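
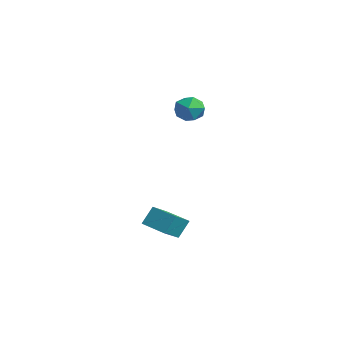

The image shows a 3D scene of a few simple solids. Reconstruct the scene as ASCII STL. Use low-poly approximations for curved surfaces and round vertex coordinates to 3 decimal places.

solid 
facet normal -0.348 0.908 -0.233
outer loop
vertex -0.228 2.946 3.254
vertex -1.267 2.621 3.538
vertex -0.59 3.079 4.311
endloop
endfacet
facet normal 0.328 0.945 -0.006
outer loop
vertex -0.228 2.946 3.254
vertex -0.59 3.079 4.311
vertex 0.456 2.714 4.117
endloop
endfacet
facet normal 0.727 0.533 -0.433
outer loop
vertex -0.228 2.946 3.254
vertex 0.456 2.714 4.117
vertex 0.426 2.03 3.224
endloop
endfacet
facet normal 0.297 0.243 -0.923
outer loop
vertex -0.228 2.946 3.254
vertex 0.426 2.03 3.224
vertex -0.639 1.973 2.866
endloop
endfacet
facet normal -0.367 0.474 -0.800
outer loop
vertex -0.228 2.946 3.254
vertex -0.639 1.973 2.866
vertex -1.267 2.621 3.538
endloop
endfacet
facet normal 0.355 0.671 0.651
outer loop
vertex 0.456 2.714 4.117
vertex -0.59 3.079 4.311
vertex -0.161 2.247 4.934
endloop
endfacet
facet normal -0.738 0.612 0.283
outer loop
vertex -0.59 3.079 4.311
vertex -1.267 2.621 3.538
vertex -1.226 2.19 4.576
endloop
endfacet
facet normal -0.769 -0.090 -0.632
outer loop
vertex -1.267 2.621 3.538
vertex -0.639 1.973 2.866
vertex -1.256 1.506 3.683
endloop
endfacet
facet normal 0.304 -0.465 -0.831
outer loop
vertex -0.639 1.973 2.866
vertex 0.426 2.03 3.224
vertex -0.21 1.141 3.489
endloop
endfacet
facet normal 0.999 0.005 -0.037
outer loop
vertex 0.426 2.03 3.224
vertex 0.456 2.714 4.117
vertex 0.467 1.599 4.262
endloop
endfacet
facet normal -0.297 -0.243 0.923
outer loop
vertex -0.572 1.274 4.546
vertex -0.161 2.247 4.934
vertex -1.226 2.19 4.576
endloop
endfacet
facet normal -0.727 -0.533 0.433
outer loop
vertex -0.572 1.274 4.546
vertex -1.226 2.19 4.576
vertex -1.256 1.506 3.683
endloop
endfacet
facet normal -0.328 -0.945 0.006
outer loop
vertex -0.572 1.274 4.546
vertex -1.256 1.506 3.683
vertex -0.21 1.141 3.489
endloop
endfacet
facet normal 0.348 -0.908 0.233
outer loop
vertex -0.572 1.274 4.546
vertex -0.21 1.141 3.489
vertex 0.467 1.599 4.262
endloop
endfacet
facet normal 0.367 -0.474 0.800
outer loop
vertex -0.572 1.274 4.546
vertex 0.467 1.599 4.262
vertex -0.161 2.247 4.934
endloop
endfacet
facet normal -0.304 0.465 0.831
outer loop
vertex -1.226 2.19 4.576
vertex -0.161 2.247 4.934
vertex -0.59 3.079 4.311
endloop
endfacet
facet normal -0.999 -0.005 0.037
outer loop
vertex -1.256 1.506 3.683
vertex -1.226 2.19 4.576
vertex -1.267 2.621 3.538
endloop
endfacet
facet normal -0.355 -0.671 -0.651
outer loop
vertex -0.21 1.141 3.489
vertex -1.256 1.506 3.683
vertex -0.639 1.973 2.866
endloop
endfacet
facet normal 0.738 -0.612 -0.283
outer loop
vertex 0.467 1.599 4.262
vertex -0.21 1.141 3.489
vertex 0.426 2.03 3.224
endloop
endfacet
facet normal 0.769 0.090 0.632
outer loop
vertex -0.161 2.247 4.934
vertex 0.467 1.599 4.262
vertex 0.456 2.714 4.117
endloop
endfacet
facet normal -0.903 -0.389 0.181
outer loop
vertex 2.478 -2.466 -3.952
vertex 2.39 -1.701 -2.747
vertex 1.765 -1.206 -4.804
endloop
endfacet
facet normal 0.061 -0.535 -0.843
outer loop
vertex 3.41 -0.499 -5.133
vertex 2.478 -2.466 -3.952
vertex 1.765 -1.206 -4.804
endloop
endfacet
facet normal -0.904 -0.388 0.181
outer loop
vertex 1.765 -1.206 -4.804
vertex 2.39 -1.701 -2.747
vertex 1.678 -0.441 -3.599
endloop
endfacet
facet normal -0.424 0.750 -0.507
outer loop
vertex 1.678 -0.441 -3.599
vertex 3.41 -0.499 -5.133
vertex 1.765 -1.206 -4.804
endloop
endfacet
facet normal 0.424 -0.750 0.507
outer loop
vertex 2.478 -2.466 -3.952
vertex 4.035 -0.994 -3.076
vertex 2.39 -1.701 -2.747
endloop
endfacet
facet normal 0.061 -0.535 -0.843
outer loop
vertex 4.122 -1.759 -4.281
vertex 2.478 -2.466 -3.952
vertex 3.41 -0.499 -5.133
endloop
endfacet
facet normal 0.424 -0.750 0.507
outer loop
vertex 4.122 -1.759 -4.281
vertex 4.035 -0.994 -3.076
vertex 2.478 -2.466 -3.952
endloop
endfacet
facet normal -0.061 0.535 0.843
outer loop
vertex 2.39 -1.701 -2.747
vertex 4.035 -0.994 -3.076
vertex 1.678 -0.441 -3.599
endloop
endfacet
facet normal -0.424 0.750 -0.507
outer loop
vertex 3.322 0.266 -3.928
vertex 3.41 -0.499 -5.133
vertex 1.678 -0.441 -3.599
endloop
endfacet
facet normal -0.061 0.535 0.843
outer loop
vertex 1.678 -0.441 -3.599
vertex 4.035 -0.994 -3.076
vertex 3.322 0.266 -3.928
endloop
endfacet
facet normal 0.904 0.388 -0.181
outer loop
vertex 3.322 0.266 -3.928
vertex 4.122 -1.759 -4.281
vertex 3.41 -0.499 -5.133
endloop
endfacet
facet normal 0.903 0.389 -0.181
outer loop
vertex 4.035 -0.994 -3.076
vertex 4.122 -1.759 -4.281
vertex 3.322 0.266 -3.928
endloop
endfacet

endsolid


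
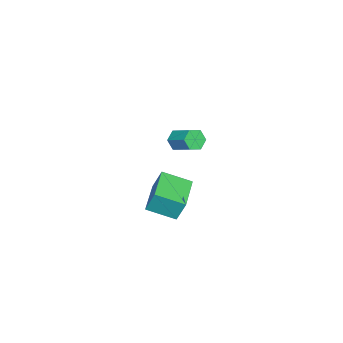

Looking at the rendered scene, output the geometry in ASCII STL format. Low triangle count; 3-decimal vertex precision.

solid 
facet normal -0.405 -0.773 -0.487
outer loop
vertex -1.632 -0.586 3.263
vertex -2.043 -0.254 3.078
vertex -1.573 -0.312 2.779
endloop
endfacet
facet normal 0.908 -0.402 -0.117
outer loop
vertex -1.632 -0.586 3.263
vertex -1.573 -0.312 2.779
vertex -1.146 0.342 3.848
endloop
endfacet
facet normal 0.908 -0.402 -0.117
outer loop
vertex -1.146 0.342 3.848
vertex -1.573 -0.312 2.779
vertex -1.087 0.616 3.363
endloop
endfacet
facet normal 0.405 0.774 0.487
outer loop
vertex -1.146 0.342 3.848
vertex -1.087 0.616 3.363
vertex -1.557 0.674 3.662
endloop
endfacet
facet normal -0.405 -0.774 -0.487
outer loop
vertex -1.573 -0.312 2.779
vertex -2.043 -0.254 3.078
vertex -1.984 0.02 2.593
endloop
endfacet
facet normal 0.546 0.223 -0.808
outer loop
vertex -1.573 -0.312 2.779
vertex -1.984 0.02 2.593
vertex -1.087 0.616 3.363
endloop
endfacet
facet normal 0.545 0.224 -0.808
outer loop
vertex -1.087 0.616 3.363
vertex -1.984 0.02 2.593
vertex -1.498 0.948 3.178
endloop
endfacet
facet normal 0.405 0.773 0.487
outer loop
vertex -1.087 0.616 3.363
vertex -1.498 0.948 3.178
vertex -1.557 0.674 3.662
endloop
endfacet
facet normal -0.405 -0.774 -0.487
outer loop
vertex -1.984 0.02 2.593
vertex -2.043 -0.254 3.078
vertex -2.454 0.078 2.892
endloop
endfacet
facet normal -0.362 0.625 -0.691
outer loop
vertex -1.984 0.02 2.593
vertex -2.454 0.078 2.892
vertex -1.498 0.948 3.178
endloop
endfacet
facet normal -0.362 0.625 -0.691
outer loop
vertex -1.498 0.948 3.178
vertex -2.454 0.078 2.892
vertex -1.968 1.006 3.477
endloop
endfacet
facet normal 0.405 0.773 0.487
outer loop
vertex -1.498 0.948 3.178
vertex -1.968 1.006 3.477
vertex -1.557 0.674 3.662
endloop
endfacet
facet normal -0.405 -0.774 -0.487
outer loop
vertex -2.454 0.078 2.892
vertex -2.043 -0.254 3.078
vertex -2.513 -0.196 3.377
endloop
endfacet
facet normal -0.908 0.402 0.117
outer loop
vertex -2.454 0.078 2.892
vertex -2.513 -0.196 3.377
vertex -1.968 1.006 3.477
endloop
endfacet
facet normal -0.908 0.402 0.117
outer loop
vertex -1.968 1.006 3.477
vertex -2.513 -0.196 3.377
vertex -2.027 0.732 3.961
endloop
endfacet
facet normal 0.405 0.773 0.487
outer loop
vertex -1.968 1.006 3.477
vertex -2.027 0.732 3.961
vertex -1.557 0.674 3.662
endloop
endfacet
facet normal -0.405 -0.773 -0.487
outer loop
vertex -2.513 -0.196 3.377
vertex -2.043 -0.254 3.078
vertex -2.102 -0.528 3.562
endloop
endfacet
facet normal -0.544 -0.224 0.808
outer loop
vertex -2.513 -0.196 3.377
vertex -2.102 -0.528 3.562
vertex -2.027 0.732 3.961
endloop
endfacet
facet normal -0.546 -0.223 0.808
outer loop
vertex -2.027 0.732 3.961
vertex -2.102 -0.528 3.562
vertex -1.616 0.4 4.147
endloop
endfacet
facet normal 0.405 0.774 0.487
outer loop
vertex -2.027 0.732 3.961
vertex -1.616 0.4 4.147
vertex -1.557 0.674 3.662
endloop
endfacet
facet normal -0.405 -0.773 -0.487
outer loop
vertex -2.102 -0.528 3.562
vertex -2.043 -0.254 3.078
vertex -1.632 -0.586 3.263
endloop
endfacet
facet normal 0.362 -0.625 0.691
outer loop
vertex -2.102 -0.528 3.562
vertex -1.632 -0.586 3.263
vertex -1.616 0.4 4.147
endloop
endfacet
facet normal 0.362 -0.625 0.691
outer loop
vertex -1.616 0.4 4.147
vertex -1.632 -0.586 3.263
vertex -1.146 0.342 3.848
endloop
endfacet
facet normal 0.405 0.774 0.487
outer loop
vertex -1.616 0.4 4.147
vertex -1.146 0.342 3.848
vertex -1.557 0.674 3.662
endloop
endfacet
facet normal -0.976 -0.202 0.085
outer loop
vertex -4.664 -2.032 -1.222
vertex -4.986 -0.7 -1.756
vertex -4.669 -2.475 -2.326
endloop
endfacet
facet normal 0.219 -0.906 0.363
outer loop
vertex -2.854 -2.1 -2.484
vertex -4.664 -2.032 -1.222
vertex -4.669 -2.475 -2.326
endloop
endfacet
facet normal -0.976 -0.201 0.085
outer loop
vertex -4.669 -2.475 -2.326
vertex -4.986 -0.7 -1.756
vertex -4.99 -1.144 -2.86
endloop
endfacet
facet normal -0.004 -0.373 -0.928
outer loop
vertex -4.99 -1.144 -2.86
vertex -2.854 -2.1 -2.484
vertex -4.669 -2.475 -2.326
endloop
endfacet
facet normal 0.004 0.373 0.928
outer loop
vertex -4.664 -2.032 -1.222
vertex -3.171 -0.325 -1.914
vertex -4.986 -0.7 -1.756
endloop
endfacet
facet normal 0.219 -0.905 0.363
outer loop
vertex -2.85 -1.656 -1.38
vertex -4.664 -2.032 -1.222
vertex -2.854 -2.1 -2.484
endloop
endfacet
facet normal 0.003 0.373 0.928
outer loop
vertex -2.85 -1.656 -1.38
vertex -3.171 -0.325 -1.914
vertex -4.664 -2.032 -1.222
endloop
endfacet
facet normal -0.219 0.906 -0.363
outer loop
vertex -4.986 -0.7 -1.756
vertex -3.171 -0.325 -1.914
vertex -4.99 -1.144 -2.86
endloop
endfacet
facet normal -0.004 -0.373 -0.928
outer loop
vertex -3.176 -0.768 -3.018
vertex -2.854 -2.1 -2.484
vertex -4.99 -1.144 -2.86
endloop
endfacet
facet normal -0.219 0.906 -0.362
outer loop
vertex -4.99 -1.144 -2.86
vertex -3.171 -0.325 -1.914
vertex -3.176 -0.768 -3.018
endloop
endfacet
facet normal 0.976 0.202 -0.085
outer loop
vertex -3.176 -0.768 -3.018
vertex -2.85 -1.656 -1.38
vertex -2.854 -2.1 -2.484
endloop
endfacet
facet normal 0.976 0.201 -0.085
outer loop
vertex -3.171 -0.325 -1.914
vertex -2.85 -1.656 -1.38
vertex -3.176 -0.768 -3.018
endloop
endfacet

endsolid


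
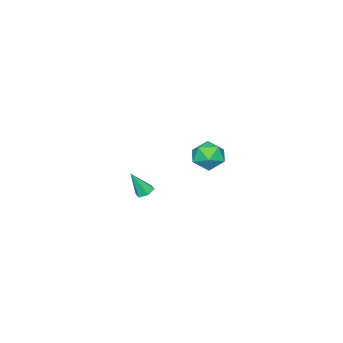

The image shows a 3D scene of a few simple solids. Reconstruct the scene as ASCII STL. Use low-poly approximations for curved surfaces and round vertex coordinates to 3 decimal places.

solid 
facet normal -0.489 0.796 0.358
outer loop
vertex -3.724 -2.907 0.816
vertex -4.49 -3.511 1.113
vertex -3.715 -3.321 1.748
endloop
endfacet
facet normal 0.218 0.893 0.394
outer loop
vertex -3.724 -2.907 0.816
vertex -3.715 -3.321 1.748
vertex -2.857 -3.287 1.197
endloop
endfacet
facet normal 0.483 0.834 -0.266
outer loop
vertex -3.724 -2.907 0.816
vertex -2.857 -3.287 1.197
vertex -3.103 -3.456 0.222
endloop
endfacet
facet normal -0.060 0.701 -0.711
outer loop
vertex -3.724 -2.907 0.816
vertex -3.103 -3.456 0.222
vertex -4.112 -3.595 0.17
endloop
endfacet
facet normal -0.660 0.677 -0.325
outer loop
vertex -3.724 -2.907 0.816
vertex -4.112 -3.595 0.17
vertex -4.49 -3.511 1.113
endloop
endfacet
facet normal 0.492 0.366 0.789
outer loop
vertex -2.857 -3.287 1.197
vertex -3.715 -3.321 1.748
vertex -3.088 -4.125 1.73
endloop
endfacet
facet normal -0.650 0.209 0.731
outer loop
vertex -3.715 -3.321 1.748
vertex -4.49 -3.511 1.113
vertex -4.097 -4.264 1.678
endloop
endfacet
facet normal -0.927 0.018 -0.373
outer loop
vertex -4.49 -3.511 1.113
vertex -4.112 -3.595 0.17
vertex -4.343 -4.433 0.703
endloop
endfacet
facet normal 0.044 0.056 -0.997
outer loop
vertex -4.112 -3.595 0.17
vertex -3.103 -3.456 0.222
vertex -3.485 -4.399 0.152
endloop
endfacet
facet normal 0.921 0.271 -0.279
outer loop
vertex -3.103 -3.456 0.222
vertex -2.857 -3.287 1.197
vertex -2.71 -4.209 0.787
endloop
endfacet
facet normal 0.060 -0.701 0.711
outer loop
vertex -3.476 -4.813 1.084
vertex -3.088 -4.125 1.73
vertex -4.097 -4.264 1.678
endloop
endfacet
facet normal -0.483 -0.834 0.266
outer loop
vertex -3.476 -4.813 1.084
vertex -4.097 -4.264 1.678
vertex -4.343 -4.433 0.703
endloop
endfacet
facet normal -0.218 -0.893 -0.394
outer loop
vertex -3.476 -4.813 1.084
vertex -4.343 -4.433 0.703
vertex -3.485 -4.399 0.152
endloop
endfacet
facet normal 0.489 -0.796 -0.358
outer loop
vertex -3.476 -4.813 1.084
vertex -3.485 -4.399 0.152
vertex -2.71 -4.209 0.787
endloop
endfacet
facet normal 0.660 -0.677 0.325
outer loop
vertex -3.476 -4.813 1.084
vertex -2.71 -4.209 0.787
vertex -3.088 -4.125 1.73
endloop
endfacet
facet normal -0.044 -0.056 0.997
outer loop
vertex -4.097 -4.264 1.678
vertex -3.088 -4.125 1.73
vertex -3.715 -3.321 1.748
endloop
endfacet
facet normal -0.921 -0.271 0.279
outer loop
vertex -4.343 -4.433 0.703
vertex -4.097 -4.264 1.678
vertex -4.49 -3.511 1.113
endloop
endfacet
facet normal -0.492 -0.366 -0.789
outer loop
vertex -3.485 -4.399 0.152
vertex -4.343 -4.433 0.703
vertex -4.112 -3.595 0.17
endloop
endfacet
facet normal 0.650 -0.209 -0.731
outer loop
vertex -2.71 -4.209 0.787
vertex -3.485 -4.399 0.152
vertex -3.103 -3.456 0.222
endloop
endfacet
facet normal 0.927 -0.018 0.373
outer loop
vertex -3.088 -4.125 1.73
vertex -2.71 -4.209 0.787
vertex -2.857 -3.287 1.197
endloop
endfacet
facet normal -0.313 0.356 -0.880
outer loop
vertex 3.894 -2.517 2.178
vertex 3.402 -2.529 2.348
vertex 3.691 -2.102 2.418
endloop
endfacet
facet normal 0.920 0.360 0.155
outer loop
vertex 3.894 -2.517 2.178
vertex 3.691 -2.102 2.418
vertex 3.858 -3.051 3.632
endloop
endfacet
facet normal -0.313 0.356 -0.880
outer loop
vertex 3.691 -2.102 2.418
vertex 3.402 -2.529 2.348
vertex 3.2 -2.114 2.588
endloop
endfacet
facet normal 0.185 0.786 0.589
outer loop
vertex 3.691 -2.102 2.418
vertex 3.2 -2.114 2.588
vertex 3.858 -3.051 3.632
endloop
endfacet
facet normal -0.311 0.358 -0.880
outer loop
vertex 3.2 -2.114 2.588
vertex 3.402 -2.529 2.348
vertex 2.911 -2.54 2.517
endloop
endfacet
facet normal -0.644 0.321 0.694
outer loop
vertex 3.2 -2.114 2.588
vertex 2.911 -2.54 2.517
vertex 3.858 -3.051 3.632
endloop
endfacet
facet normal -0.311 0.358 -0.880
outer loop
vertex 2.911 -2.54 2.517
vertex 3.402 -2.529 2.348
vertex 3.113 -2.955 2.277
endloop
endfacet
facet normal -0.737 -0.569 0.365
outer loop
vertex 2.911 -2.54 2.517
vertex 3.113 -2.955 2.277
vertex 3.858 -3.051 3.632
endloop
endfacet
facet normal -0.313 0.359 -0.879
outer loop
vertex 3.113 -2.955 2.277
vertex 3.402 -2.529 2.348
vertex 3.604 -2.943 2.107
endloop
endfacet
facet normal -0.000 -0.998 -0.071
outer loop
vertex 3.113 -2.955 2.277
vertex 3.604 -2.943 2.107
vertex 3.858 -3.051 3.632
endloop
endfacet
facet normal -0.313 0.359 -0.879
outer loop
vertex 3.604 -2.943 2.107
vertex 3.402 -2.529 2.348
vertex 3.894 -2.517 2.178
endloop
endfacet
facet normal 0.827 -0.534 -0.176
outer loop
vertex 3.604 -2.943 2.107
vertex 3.894 -2.517 2.178
vertex 3.858 -3.051 3.632
endloop
endfacet

endsolid


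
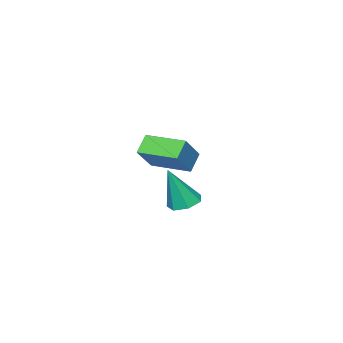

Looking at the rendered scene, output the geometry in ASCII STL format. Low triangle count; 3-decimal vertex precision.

solid 
facet normal -0.658 -0.164 0.735
outer loop
vertex -1.518 -4.655 0.154
vertex -2.023 -2.751 0.127
vertex -2.721 -4.99 -0.999
endloop
endfacet
facet normal 0.256 -0.966 0.013
outer loop
vertex -1.997 -4.809 -1.807
vertex -1.518 -4.655 0.154
vertex -2.721 -4.99 -0.999
endloop
endfacet
facet normal -0.658 -0.164 0.735
outer loop
vertex -2.721 -4.99 -0.999
vertex -2.023 -2.751 0.127
vertex -3.226 -3.087 -1.026
endloop
endfacet
facet normal -0.708 -0.197 -0.678
outer loop
vertex -3.226 -3.087 -1.026
vertex -1.997 -4.809 -1.807
vertex -2.721 -4.99 -0.999
endloop
endfacet
facet normal 0.708 0.197 0.678
outer loop
vertex -1.518 -4.655 0.154
vertex -1.299 -2.57 -0.681
vertex -2.023 -2.751 0.127
endloop
endfacet
facet normal 0.257 -0.966 0.013
outer loop
vertex -0.794 -4.473 -0.654
vertex -1.518 -4.655 0.154
vertex -1.997 -4.809 -1.807
endloop
endfacet
facet normal 0.708 0.197 0.678
outer loop
vertex -0.794 -4.473 -0.654
vertex -1.299 -2.57 -0.681
vertex -1.518 -4.655 0.154
endloop
endfacet
facet normal -0.257 0.966 -0.014
outer loop
vertex -2.023 -2.751 0.127
vertex -1.299 -2.57 -0.681
vertex -3.226 -3.087 -1.026
endloop
endfacet
facet normal -0.708 -0.197 -0.678
outer loop
vertex -2.502 -2.905 -1.834
vertex -1.997 -4.809 -1.807
vertex -3.226 -3.087 -1.026
endloop
endfacet
facet normal -0.257 0.966 -0.013
outer loop
vertex -3.226 -3.087 -1.026
vertex -1.299 -2.57 -0.681
vertex -2.502 -2.905 -1.834
endloop
endfacet
facet normal 0.658 0.164 -0.735
outer loop
vertex -2.502 -2.905 -1.834
vertex -0.794 -4.473 -0.654
vertex -1.997 -4.809 -1.807
endloop
endfacet
facet normal 0.658 0.164 -0.735
outer loop
vertex -1.299 -2.57 -0.681
vertex -0.794 -4.473 -0.654
vertex -2.502 -2.905 -1.834
endloop
endfacet
facet normal -0.333 0.150 -0.931
outer loop
vertex 2.635 1.855 -1.284
vertex 2.21 1.239 -1.231
vertex 2.033 1.946 -1.054
endloop
endfacet
facet normal 0.281 0.878 0.388
outer loop
vertex 2.635 1.855 -1.284
vertex 2.033 1.946 -1.054
vertex 2.87 0.941 0.611
endloop
endfacet
facet normal -0.333 0.150 -0.931
outer loop
vertex 2.033 1.946 -1.054
vertex 2.21 1.239 -1.231
vertex 1.564 1.504 -0.957
endloop
endfacet
facet normal -0.468 0.632 0.617
outer loop
vertex 2.033 1.946 -1.054
vertex 1.564 1.504 -0.957
vertex 2.87 0.941 0.611
endloop
endfacet
facet normal -0.333 0.150 -0.931
outer loop
vertex 1.564 1.504 -0.957
vertex 2.21 1.239 -1.231
vertex 1.582 0.863 -1.067
endloop
endfacet
facet normal -0.784 -0.126 0.608
outer loop
vertex 1.564 1.504 -0.957
vertex 1.582 0.863 -1.067
vertex 2.87 0.941 0.611
endloop
endfacet
facet normal -0.333 0.151 -0.931
outer loop
vertex 1.582 0.863 -1.067
vertex 2.21 1.239 -1.231
vertex 2.073 0.505 -1.301
endloop
endfacet
facet normal -0.428 -0.826 0.367
outer loop
vertex 1.582 0.863 -1.067
vertex 2.073 0.505 -1.301
vertex 2.87 0.941 0.611
endloop
endfacet
facet normal -0.333 0.151 -0.931
outer loop
vertex 2.073 0.505 -1.301
vertex 2.21 1.239 -1.231
vertex 2.667 0.699 -1.482
endloop
endfacet
facet normal 0.331 -0.941 0.077
outer loop
vertex 2.073 0.505 -1.301
vertex 2.667 0.699 -1.482
vertex 2.87 0.941 0.611
endloop
endfacet
facet normal -0.334 0.150 -0.931
outer loop
vertex 2.667 0.699 -1.482
vertex 2.21 1.239 -1.231
vertex 2.917 1.3 -1.475
endloop
endfacet
facet normal 0.923 -0.383 -0.045
outer loop
vertex 2.667 0.699 -1.482
vertex 2.917 1.3 -1.475
vertex 2.87 0.941 0.611
endloop
endfacet
facet normal -0.334 0.150 -0.930
outer loop
vertex 2.917 1.3 -1.475
vertex 2.21 1.239 -1.231
vertex 2.635 1.855 -1.284
endloop
endfacet
facet normal 0.900 0.425 0.093
outer loop
vertex 2.917 1.3 -1.475
vertex 2.635 1.855 -1.284
vertex 2.87 0.941 0.611
endloop
endfacet

endsolid


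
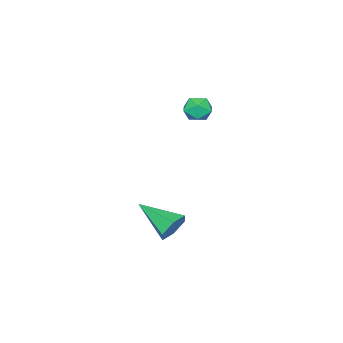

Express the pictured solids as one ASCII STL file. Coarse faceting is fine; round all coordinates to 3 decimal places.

solid 
facet normal 0.021 0.731 0.682
outer loop
vertex 0.652 -2.466 2.917
vertex 0.373 -2.957 3.452
vertex 1.142 -2.886 3.352
endloop
endfacet
facet normal 0.534 0.823 0.193
outer loop
vertex 0.652 -2.466 2.917
vertex 1.142 -2.886 3.352
vertex 1.278 -2.796 2.591
endloop
endfacet
facet normal 0.223 0.866 -0.448
outer loop
vertex 0.652 -2.466 2.917
vertex 1.278 -2.796 2.591
vertex 0.594 -2.811 2.221
endloop
endfacet
facet normal -0.482 0.800 -0.357
outer loop
vertex 0.652 -2.466 2.917
vertex 0.594 -2.811 2.221
vertex 0.035 -2.91 2.754
endloop
endfacet
facet normal -0.607 0.718 0.342
outer loop
vertex 0.652 -2.466 2.917
vertex 0.035 -2.91 2.754
vertex 0.373 -2.957 3.452
endloop
endfacet
facet normal 0.950 0.242 0.198
outer loop
vertex 1.278 -2.796 2.591
vertex 1.142 -2.886 3.352
vertex 1.385 -3.49 2.926
endloop
endfacet
facet normal 0.120 0.097 0.988
outer loop
vertex 1.142 -2.886 3.352
vertex 0.373 -2.957 3.452
vertex 0.826 -3.589 3.459
endloop
endfacet
facet normal -0.896 0.074 0.439
outer loop
vertex 0.373 -2.957 3.452
vertex 0.035 -2.91 2.754
vertex 0.142 -3.604 3.089
endloop
endfacet
facet normal -0.694 0.207 -0.689
outer loop
vertex 0.035 -2.91 2.754
vertex 0.594 -2.811 2.221
vertex 0.278 -3.514 2.328
endloop
endfacet
facet normal 0.447 0.311 -0.839
outer loop
vertex 0.594 -2.811 2.221
vertex 1.278 -2.796 2.591
vertex 1.047 -3.443 2.228
endloop
endfacet
facet normal 0.482 -0.800 0.357
outer loop
vertex 0.768 -3.934 2.763
vertex 1.385 -3.49 2.926
vertex 0.826 -3.589 3.459
endloop
endfacet
facet normal -0.223 -0.866 0.448
outer loop
vertex 0.768 -3.934 2.763
vertex 0.826 -3.589 3.459
vertex 0.142 -3.604 3.089
endloop
endfacet
facet normal -0.534 -0.823 -0.193
outer loop
vertex 0.768 -3.934 2.763
vertex 0.142 -3.604 3.089
vertex 0.278 -3.514 2.328
endloop
endfacet
facet normal -0.021 -0.731 -0.682
outer loop
vertex 0.768 -3.934 2.763
vertex 0.278 -3.514 2.328
vertex 1.047 -3.443 2.228
endloop
endfacet
facet normal 0.607 -0.718 -0.342
outer loop
vertex 0.768 -3.934 2.763
vertex 1.047 -3.443 2.228
vertex 1.385 -3.49 2.926
endloop
endfacet
facet normal 0.694 -0.207 0.689
outer loop
vertex 0.826 -3.589 3.459
vertex 1.385 -3.49 2.926
vertex 1.142 -2.886 3.352
endloop
endfacet
facet normal -0.447 -0.311 0.839
outer loop
vertex 0.142 -3.604 3.089
vertex 0.826 -3.589 3.459
vertex 0.373 -2.957 3.452
endloop
endfacet
facet normal -0.950 -0.242 -0.198
outer loop
vertex 0.278 -3.514 2.328
vertex 0.142 -3.604 3.089
vertex 0.035 -2.91 2.754
endloop
endfacet
facet normal -0.120 -0.097 -0.988
outer loop
vertex 1.047 -3.443 2.228
vertex 0.278 -3.514 2.328
vertex 0.594 -2.811 2.221
endloop
endfacet
facet normal 0.896 -0.074 -0.439
outer loop
vertex 1.385 -3.49 2.926
vertex 1.047 -3.443 2.228
vertex 1.278 -2.796 2.591
endloop
endfacet
facet normal -0.016 0.922 -0.387
outer loop
vertex 3.829 -2.191 -2.639
vertex 3.434 -2.493 -3.341
vertex 2.97 -2.219 -2.67
endloop
endfacet
facet normal -0.038 0.059 0.998
outer loop
vertex 3.829 -2.191 -2.639
vertex 2.97 -2.219 -2.67
vertex 3.466 -4.447 -2.519
endloop
endfacet
facet normal -0.015 0.922 -0.387
outer loop
vertex 2.97 -2.219 -2.67
vertex 3.434 -2.493 -3.341
vertex 2.575 -2.52 -3.371
endloop
endfacet
facet normal -0.833 -0.149 0.533
outer loop
vertex 2.97 -2.219 -2.67
vertex 2.575 -2.52 -3.371
vertex 3.466 -4.447 -2.519
endloop
endfacet
facet normal -0.015 0.922 -0.387
outer loop
vertex 2.575 -2.52 -3.371
vertex 3.434 -2.493 -3.341
vertex 3.038 -2.794 -4.042
endloop
endfacet
facet normal -0.790 -0.513 -0.335
outer loop
vertex 2.575 -2.52 -3.371
vertex 3.038 -2.794 -4.042
vertex 3.466 -4.447 -2.519
endloop
endfacet
facet normal -0.015 0.922 -0.387
outer loop
vertex 3.038 -2.794 -4.042
vertex 3.434 -2.493 -3.341
vertex 3.897 -2.767 -4.011
endloop
endfacet
facet normal 0.048 -0.670 -0.741
outer loop
vertex 3.038 -2.794 -4.042
vertex 3.897 -2.767 -4.011
vertex 3.466 -4.447 -2.519
endloop
endfacet
facet normal -0.015 0.922 -0.387
outer loop
vertex 3.897 -2.767 -4.011
vertex 3.434 -2.493 -3.341
vertex 4.293 -2.466 -3.31
endloop
endfacet
facet normal 0.842 -0.462 -0.277
outer loop
vertex 3.897 -2.767 -4.011
vertex 4.293 -2.466 -3.31
vertex 3.466 -4.447 -2.519
endloop
endfacet
facet normal -0.015 0.922 -0.388
outer loop
vertex 4.293 -2.466 -3.31
vertex 3.434 -2.493 -3.341
vertex 3.829 -2.191 -2.639
endloop
endfacet
facet normal 0.800 -0.097 0.593
outer loop
vertex 4.293 -2.466 -3.31
vertex 3.829 -2.191 -2.639
vertex 3.466 -4.447 -2.519
endloop
endfacet

endsolid


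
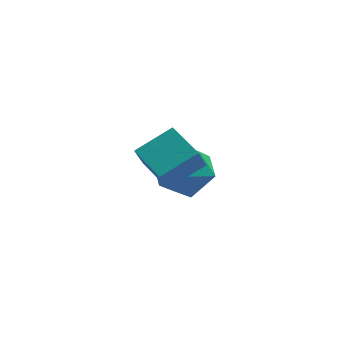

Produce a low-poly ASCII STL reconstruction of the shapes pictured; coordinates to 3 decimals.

solid 
facet normal -0.460 0.888 0.020
outer loop
vertex 2.74 2.844 -1.144
vertex 1.772 2.332 -0.712
vertex 2.597 2.743 0.021
endloop
endfacet
facet normal 0.242 0.964 0.113
outer loop
vertex 2.74 2.844 -1.144
vertex 2.597 2.743 0.021
vertex 3.65 2.535 -0.463
endloop
endfacet
facet normal 0.572 0.683 -0.454
outer loop
vertex 2.74 2.844 -1.144
vertex 3.65 2.535 -0.463
vertex 3.476 1.995 -1.495
endloop
endfacet
facet normal 0.072 0.434 -0.898
outer loop
vertex 2.74 2.844 -1.144
vertex 3.476 1.995 -1.495
vertex 2.315 1.869 -1.649
endloop
endfacet
facet normal -0.566 0.560 -0.605
outer loop
vertex 2.74 2.844 -1.144
vertex 2.315 1.869 -1.649
vertex 1.772 2.332 -0.712
endloop
endfacet
facet normal 0.431 0.584 0.688
outer loop
vertex 3.65 2.535 -0.463
vertex 2.597 2.743 0.021
vertex 3.245 1.831 0.389
endloop
endfacet
facet normal -0.707 0.460 0.537
outer loop
vertex 2.597 2.743 0.021
vertex 1.772 2.332 -0.712
vertex 2.084 1.705 0.235
endloop
endfacet
facet normal -0.878 -0.069 -0.474
outer loop
vertex 1.772 2.332 -0.712
vertex 2.315 1.869 -1.649
vertex 1.91 1.165 -0.797
endloop
endfacet
facet normal 0.156 -0.273 -0.949
outer loop
vertex 2.315 1.869 -1.649
vertex 3.476 1.995 -1.495
vertex 2.963 0.957 -1.281
endloop
endfacet
facet normal 0.964 0.131 -0.231
outer loop
vertex 3.476 1.995 -1.495
vertex 3.65 2.535 -0.463
vertex 3.788 1.368 -0.548
endloop
endfacet
facet normal -0.072 -0.434 0.898
outer loop
vertex 2.82 0.856 -0.116
vertex 3.245 1.831 0.389
vertex 2.084 1.705 0.235
endloop
endfacet
facet normal -0.572 -0.683 0.454
outer loop
vertex 2.82 0.856 -0.116
vertex 2.084 1.705 0.235
vertex 1.91 1.165 -0.797
endloop
endfacet
facet normal -0.242 -0.964 -0.113
outer loop
vertex 2.82 0.856 -0.116
vertex 1.91 1.165 -0.797
vertex 2.963 0.957 -1.281
endloop
endfacet
facet normal 0.460 -0.888 -0.020
outer loop
vertex 2.82 0.856 -0.116
vertex 2.963 0.957 -1.281
vertex 3.788 1.368 -0.548
endloop
endfacet
facet normal 0.566 -0.560 0.605
outer loop
vertex 2.82 0.856 -0.116
vertex 3.788 1.368 -0.548
vertex 3.245 1.831 0.389
endloop
endfacet
facet normal -0.156 0.273 0.949
outer loop
vertex 2.084 1.705 0.235
vertex 3.245 1.831 0.389
vertex 2.597 2.743 0.021
endloop
endfacet
facet normal -0.964 -0.131 0.231
outer loop
vertex 1.91 1.165 -0.797
vertex 2.084 1.705 0.235
vertex 1.772 2.332 -0.712
endloop
endfacet
facet normal -0.431 -0.584 -0.688
outer loop
vertex 2.963 0.957 -1.281
vertex 1.91 1.165 -0.797
vertex 2.315 1.869 -1.649
endloop
endfacet
facet normal 0.707 -0.460 -0.537
outer loop
vertex 3.788 1.368 -0.548
vertex 2.963 0.957 -1.281
vertex 3.476 1.995 -1.495
endloop
endfacet
facet normal 0.878 0.069 0.474
outer loop
vertex 3.245 1.831 0.389
vertex 3.788 1.368 -0.548
vertex 3.65 2.535 -0.463
endloop
endfacet
facet normal -0.513 0.840 0.176
outer loop
vertex 1.084 -1.343 3.068
vertex 2.3 -0.726 3.67
vertex 1.345 -0.999 2.189
endloop
endfacet
facet normal -0.816 -0.414 -0.404
outer loop
vertex 2.1 -2.234 1.93
vertex 1.084 -1.343 3.068
vertex 1.345 -0.999 2.189
endloop
endfacet
facet normal -0.513 0.840 0.176
outer loop
vertex 1.345 -0.999 2.189
vertex 2.3 -0.726 3.67
vertex 2.561 -0.382 2.791
endloop
endfacet
facet normal 0.266 0.351 -0.898
outer loop
vertex 2.561 -0.382 2.791
vertex 2.1 -2.234 1.93
vertex 1.345 -0.999 2.189
endloop
endfacet
facet normal -0.266 -0.351 0.898
outer loop
vertex 1.084 -1.343 3.068
vertex 3.055 -1.961 3.411
vertex 2.3 -0.726 3.67
endloop
endfacet
facet normal -0.816 -0.414 -0.404
outer loop
vertex 1.839 -2.578 2.809
vertex 1.084 -1.343 3.068
vertex 2.1 -2.234 1.93
endloop
endfacet
facet normal -0.266 -0.351 0.898
outer loop
vertex 1.839 -2.578 2.809
vertex 3.055 -1.961 3.411
vertex 1.084 -1.343 3.068
endloop
endfacet
facet normal 0.816 0.414 0.404
outer loop
vertex 2.3 -0.726 3.67
vertex 3.055 -1.961 3.411
vertex 2.561 -0.382 2.791
endloop
endfacet
facet normal 0.266 0.351 -0.898
outer loop
vertex 3.316 -1.617 2.532
vertex 2.1 -2.234 1.93
vertex 2.561 -0.382 2.791
endloop
endfacet
facet normal 0.816 0.414 0.404
outer loop
vertex 2.561 -0.382 2.791
vertex 3.055 -1.961 3.411
vertex 3.316 -1.617 2.532
endloop
endfacet
facet normal 0.513 -0.840 -0.176
outer loop
vertex 3.316 -1.617 2.532
vertex 1.839 -2.578 2.809
vertex 2.1 -2.234 1.93
endloop
endfacet
facet normal 0.513 -0.840 -0.176
outer loop
vertex 3.055 -1.961 3.411
vertex 1.839 -2.578 2.809
vertex 3.316 -1.617 2.532
endloop
endfacet

endsolid


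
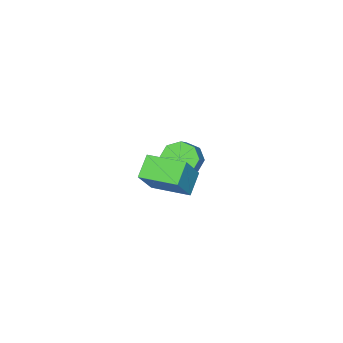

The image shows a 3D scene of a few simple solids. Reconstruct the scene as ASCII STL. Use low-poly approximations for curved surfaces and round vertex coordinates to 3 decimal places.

solid 
facet normal -0.566 -0.062 -0.822
outer loop
vertex 2.066 1.961 1.933
vertex 1.617 3.778 2.104
vertex 3.045 2.269 1.236
endloop
endfacet
facet normal 0.239 -0.967 -0.091
outer loop
vertex 4.063 2.382 2.716
vertex 2.066 1.961 1.933
vertex 3.045 2.269 1.236
endloop
endfacet
facet normal -0.566 -0.063 -0.822
outer loop
vertex 3.045 2.269 1.236
vertex 1.617 3.778 2.104
vertex 2.595 4.086 1.407
endloop
endfacet
facet normal 0.789 0.248 -0.562
outer loop
vertex 2.595 4.086 1.407
vertex 4.063 2.382 2.716
vertex 3.045 2.269 1.236
endloop
endfacet
facet normal -0.789 -0.248 0.562
outer loop
vertex 2.066 1.961 1.933
vertex 2.635 3.891 3.584
vertex 1.617 3.778 2.104
endloop
endfacet
facet normal 0.239 -0.967 -0.091
outer loop
vertex 3.085 2.074 3.413
vertex 2.066 1.961 1.933
vertex 4.063 2.382 2.716
endloop
endfacet
facet normal -0.789 -0.248 0.562
outer loop
vertex 3.085 2.074 3.413
vertex 2.635 3.891 3.584
vertex 2.066 1.961 1.933
endloop
endfacet
facet normal -0.240 0.967 0.091
outer loop
vertex 1.617 3.778 2.104
vertex 2.635 3.891 3.584
vertex 2.595 4.086 1.407
endloop
endfacet
facet normal 0.789 0.248 -0.562
outer loop
vertex 3.614 4.199 2.887
vertex 4.063 2.382 2.716
vertex 2.595 4.086 1.407
endloop
endfacet
facet normal -0.239 0.967 0.091
outer loop
vertex 2.595 4.086 1.407
vertex 2.635 3.891 3.584
vertex 3.614 4.199 2.887
endloop
endfacet
facet normal 0.566 0.063 0.822
outer loop
vertex 3.614 4.199 2.887
vertex 3.085 2.074 3.413
vertex 4.063 2.382 2.716
endloop
endfacet
facet normal 0.566 0.063 0.822
outer loop
vertex 2.635 3.891 3.584
vertex 3.085 2.074 3.413
vertex 3.614 4.199 2.887
endloop
endfacet
facet normal -0.679 -0.315 -0.663
outer loop
vertex -2.262 -0.182 -2.888
vertex -2.789 -0.521 -2.187
vertex -2.732 0.302 -2.637
endloop
endfacet
facet normal 0.336 0.670 -0.662
outer loop
vertex -2.262 -0.182 -2.888
vertex -2.732 0.302 -2.637
vertex -1.264 0.281 -1.913
endloop
endfacet
facet normal 0.336 0.669 -0.662
outer loop
vertex -1.264 0.281 -1.913
vertex -2.732 0.302 -2.637
vertex -1.733 0.765 -1.662
endloop
endfacet
facet normal 0.679 0.314 0.664
outer loop
vertex -1.264 0.281 -1.913
vertex -1.733 0.765 -1.662
vertex -1.791 -0.059 -1.213
endloop
endfacet
facet normal -0.679 -0.316 -0.663
outer loop
vertex -2.732 0.302 -2.637
vertex -2.789 -0.521 -2.187
vertex -3.235 0.304 -2.123
endloop
endfacet
facet normal -0.223 0.949 -0.222
outer loop
vertex -2.732 0.302 -2.637
vertex -3.235 0.304 -2.123
vertex -1.733 0.765 -1.662
endloop
endfacet
facet normal -0.223 0.949 -0.222
outer loop
vertex -1.733 0.765 -1.662
vertex -3.235 0.304 -2.123
vertex -2.237 0.767 -1.148
endloop
endfacet
facet normal 0.678 0.314 0.664
outer loop
vertex -1.733 0.765 -1.662
vertex -2.237 0.767 -1.148
vertex -1.791 -0.059 -1.213
endloop
endfacet
facet normal -0.679 -0.315 -0.663
outer loop
vertex -3.235 0.304 -2.123
vertex -2.789 -0.521 -2.187
vertex -3.477 -0.178 -1.646
endloop
endfacet
facet normal -0.653 0.673 0.349
outer loop
vertex -3.235 0.304 -2.123
vertex -3.477 -0.178 -1.646
vertex -2.237 0.767 -1.148
endloop
endfacet
facet normal -0.653 0.672 0.349
outer loop
vertex -2.237 0.767 -1.148
vertex -3.477 -0.178 -1.646
vertex -2.479 0.285 -0.672
endloop
endfacet
facet normal 0.679 0.314 0.664
outer loop
vertex -2.237 0.767 -1.148
vertex -2.479 0.285 -0.672
vertex -1.791 -0.059 -1.213
endloop
endfacet
facet normal -0.679 -0.314 -0.664
outer loop
vertex -3.477 -0.178 -1.646
vertex -2.789 -0.521 -2.187
vertex -3.316 -0.861 -1.487
endloop
endfacet
facet normal -0.699 0.002 0.715
outer loop
vertex -3.477 -0.178 -1.646
vertex -3.316 -0.861 -1.487
vertex -2.479 0.285 -0.672
endloop
endfacet
facet normal -0.699 0.003 0.715
outer loop
vertex -2.479 0.285 -0.672
vertex -3.316 -0.861 -1.487
vertex -2.318 -0.398 -0.512
endloop
endfacet
facet normal 0.679 0.315 0.663
outer loop
vertex -2.479 0.285 -0.672
vertex -2.318 -0.398 -0.512
vertex -1.791 -0.059 -1.213
endloop
endfacet
facet normal -0.679 -0.314 -0.664
outer loop
vertex -3.316 -0.861 -1.487
vertex -2.789 -0.521 -2.187
vertex -2.847 -1.345 -1.738
endloop
endfacet
facet normal -0.336 -0.669 0.662
outer loop
vertex -3.316 -0.861 -1.487
vertex -2.847 -1.345 -1.738
vertex -2.318 -0.398 -0.512
endloop
endfacet
facet normal -0.336 -0.670 0.662
outer loop
vertex -2.318 -0.398 -0.512
vertex -2.847 -1.345 -1.738
vertex -1.848 -0.882 -0.763
endloop
endfacet
facet normal 0.679 0.315 0.663
outer loop
vertex -2.318 -0.398 -0.512
vertex -1.848 -0.882 -0.763
vertex -1.791 -0.059 -1.213
endloop
endfacet
facet normal -0.678 -0.314 -0.664
outer loop
vertex -2.847 -1.345 -1.738
vertex -2.789 -0.521 -2.187
vertex -2.343 -1.347 -2.252
endloop
endfacet
facet normal 0.223 -0.949 0.222
outer loop
vertex -2.847 -1.345 -1.738
vertex -2.343 -1.347 -2.252
vertex -1.848 -0.882 -0.763
endloop
endfacet
facet normal 0.223 -0.949 0.222
outer loop
vertex -1.848 -0.882 -0.763
vertex -2.343 -1.347 -2.252
vertex -1.345 -0.884 -1.277
endloop
endfacet
facet normal 0.679 0.316 0.663
outer loop
vertex -1.848 -0.882 -0.763
vertex -1.345 -0.884 -1.277
vertex -1.791 -0.059 -1.213
endloop
endfacet
facet normal -0.679 -0.314 -0.664
outer loop
vertex -2.343 -1.347 -2.252
vertex -2.789 -0.521 -2.187
vertex -2.101 -0.865 -2.728
endloop
endfacet
facet normal 0.653 -0.672 -0.349
outer loop
vertex -2.343 -1.347 -2.252
vertex -2.101 -0.865 -2.728
vertex -1.345 -0.884 -1.277
endloop
endfacet
facet normal 0.652 -0.673 -0.349
outer loop
vertex -1.345 -0.884 -1.277
vertex -2.101 -0.865 -2.728
vertex -1.103 -0.402 -1.754
endloop
endfacet
facet normal 0.679 0.315 0.663
outer loop
vertex -1.345 -0.884 -1.277
vertex -1.103 -0.402 -1.754
vertex -1.791 -0.059 -1.213
endloop
endfacet
facet normal -0.679 -0.315 -0.663
outer loop
vertex -2.101 -0.865 -2.728
vertex -2.789 -0.521 -2.187
vertex -2.262 -0.182 -2.888
endloop
endfacet
facet normal 0.699 -0.003 -0.715
outer loop
vertex -2.101 -0.865 -2.728
vertex -2.262 -0.182 -2.888
vertex -1.103 -0.402 -1.754
endloop
endfacet
facet normal 0.699 -0.002 -0.715
outer loop
vertex -1.103 -0.402 -1.754
vertex -2.262 -0.182 -2.888
vertex -1.264 0.281 -1.913
endloop
endfacet
facet normal 0.679 0.314 0.664
outer loop
vertex -1.103 -0.402 -1.754
vertex -1.264 0.281 -1.913
vertex -1.791 -0.059 -1.213
endloop
endfacet

endsolid


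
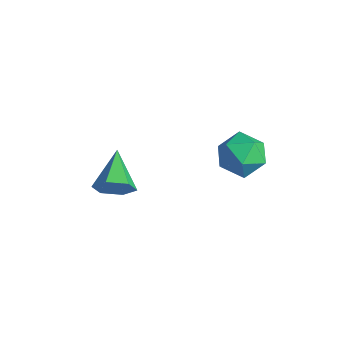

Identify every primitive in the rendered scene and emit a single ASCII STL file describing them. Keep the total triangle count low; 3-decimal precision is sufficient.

solid 
facet normal -0.567 0.808 0.158
outer loop
vertex 0.156 -0.078 0.206
vertex 0.214 -0.23 1.191
vertex 0.896 0.338 0.732
endloop
endfacet
facet normal -0.183 0.880 -0.439
outer loop
vertex 0.156 -0.078 0.206
vertex 0.896 0.338 0.732
vertex 1.085 -0.068 -0.161
endloop
endfacet
facet normal -0.349 0.340 -0.873
outer loop
vertex 0.156 -0.078 0.206
vertex 1.085 -0.068 -0.161
vertex 0.52 -0.887 -0.254
endloop
endfacet
facet normal -0.836 -0.066 -0.546
outer loop
vertex 0.156 -0.078 0.206
vertex 0.52 -0.887 -0.254
vertex -0.018 -0.987 0.582
endloop
endfacet
facet normal -0.970 0.224 0.092
outer loop
vertex 0.156 -0.078 0.206
vertex -0.018 -0.987 0.582
vertex 0.214 -0.23 1.191
endloop
endfacet
facet normal 0.507 0.820 -0.266
outer loop
vertex 1.085 -0.068 -0.161
vertex 0.896 0.338 0.732
vertex 1.718 -0.213 0.598
endloop
endfacet
facet normal -0.116 0.705 0.700
outer loop
vertex 0.896 0.338 0.732
vertex 0.214 -0.23 1.191
vertex 1.18 -0.313 1.434
endloop
endfacet
facet normal -0.767 -0.242 0.594
outer loop
vertex 0.214 -0.23 1.191
vertex -0.018 -0.987 0.582
vertex 0.615 -1.132 1.341
endloop
endfacet
facet normal -0.549 -0.712 -0.438
outer loop
vertex -0.018 -0.987 0.582
vertex 0.52 -0.887 -0.254
vertex 0.804 -1.538 0.448
endloop
endfacet
facet normal 0.239 -0.055 -0.969
outer loop
vertex 0.52 -0.887 -0.254
vertex 1.085 -0.068 -0.161
vertex 1.486 -0.97 -0.011
endloop
endfacet
facet normal 0.836 0.066 0.546
outer loop
vertex 1.544 -1.122 0.974
vertex 1.718 -0.213 0.598
vertex 1.18 -0.313 1.434
endloop
endfacet
facet normal 0.349 -0.340 0.873
outer loop
vertex 1.544 -1.122 0.974
vertex 1.18 -0.313 1.434
vertex 0.615 -1.132 1.341
endloop
endfacet
facet normal 0.183 -0.880 0.439
outer loop
vertex 1.544 -1.122 0.974
vertex 0.615 -1.132 1.341
vertex 0.804 -1.538 0.448
endloop
endfacet
facet normal 0.567 -0.808 -0.158
outer loop
vertex 1.544 -1.122 0.974
vertex 0.804 -1.538 0.448
vertex 1.486 -0.97 -0.011
endloop
endfacet
facet normal 0.970 -0.224 -0.092
outer loop
vertex 1.544 -1.122 0.974
vertex 1.486 -0.97 -0.011
vertex 1.718 -0.213 0.598
endloop
endfacet
facet normal 0.549 0.712 0.438
outer loop
vertex 1.18 -0.313 1.434
vertex 1.718 -0.213 0.598
vertex 0.896 0.338 0.732
endloop
endfacet
facet normal -0.239 0.055 0.969
outer loop
vertex 0.615 -1.132 1.341
vertex 1.18 -0.313 1.434
vertex 0.214 -0.23 1.191
endloop
endfacet
facet normal -0.507 -0.820 0.266
outer loop
vertex 0.804 -1.538 0.448
vertex 0.615 -1.132 1.341
vertex -0.018 -0.987 0.582
endloop
endfacet
facet normal 0.116 -0.705 -0.700
outer loop
vertex 1.486 -0.97 -0.011
vertex 0.804 -1.538 0.448
vertex 0.52 -0.887 -0.254
endloop
endfacet
facet normal 0.767 0.242 -0.594
outer loop
vertex 1.718 -0.213 0.598
vertex 1.486 -0.97 -0.011
vertex 1.085 -0.068 -0.161
endloop
endfacet
facet normal 0.724 -0.576 -0.380
outer loop
vertex -2.517 -3.139 -2.626
vertex -3.053 -3.417 -3.225
vertex -2.578 -2.726 -3.367
endloop
endfacet
facet normal 0.354 0.829 0.433
outer loop
vertex -2.517 -3.139 -2.626
vertex -2.578 -2.726 -3.367
vertex -4.327 -2.403 -2.555
endloop
endfacet
facet normal 0.724 -0.576 -0.380
outer loop
vertex -2.578 -2.726 -3.367
vertex -3.053 -3.417 -3.225
vertex -3.114 -3.005 -3.965
endloop
endfacet
facet normal -0.021 0.913 -0.408
outer loop
vertex -2.578 -2.726 -3.367
vertex -3.114 -3.005 -3.965
vertex -4.327 -2.403 -2.555
endloop
endfacet
facet normal 0.723 -0.576 -0.380
outer loop
vertex -3.114 -3.005 -3.965
vertex -3.053 -3.417 -3.225
vertex -3.589 -3.695 -3.823
endloop
endfacet
facet normal -0.653 0.307 -0.693
outer loop
vertex -3.114 -3.005 -3.965
vertex -3.589 -3.695 -3.823
vertex -4.327 -2.403 -2.555
endloop
endfacet
facet normal 0.723 -0.577 -0.380
outer loop
vertex -3.589 -3.695 -3.823
vertex -3.053 -3.417 -3.225
vertex -3.528 -4.107 -3.082
endloop
endfacet
facet normal -0.912 -0.385 -0.139
outer loop
vertex -3.589 -3.695 -3.823
vertex -3.528 -4.107 -3.082
vertex -4.327 -2.403 -2.555
endloop
endfacet
facet normal 0.723 -0.577 -0.380
outer loop
vertex -3.528 -4.107 -3.082
vertex -3.053 -3.417 -3.225
vertex -2.992 -3.829 -2.484
endloop
endfacet
facet normal -0.538 -0.469 0.700
outer loop
vertex -3.528 -4.107 -3.082
vertex -2.992 -3.829 -2.484
vertex -4.327 -2.403 -2.555
endloop
endfacet
facet normal 0.724 -0.576 -0.380
outer loop
vertex -2.992 -3.829 -2.484
vertex -3.053 -3.417 -3.225
vertex -2.517 -3.139 -2.626
endloop
endfacet
facet normal 0.095 0.138 0.986
outer loop
vertex -2.992 -3.829 -2.484
vertex -2.517 -3.139 -2.626
vertex -4.327 -2.403 -2.555
endloop
endfacet

endsolid


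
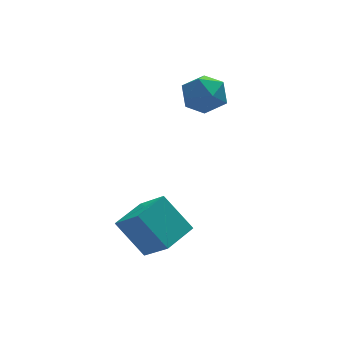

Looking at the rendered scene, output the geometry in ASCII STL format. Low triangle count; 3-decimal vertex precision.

solid 
facet normal -0.827 -0.549 -0.125
outer loop
vertex -0.1 -5.401 -1.969
vertex -0.97 -4.402 -0.593
vertex -0.688 -4.239 -3.183
endloop
endfacet
facet normal 0.455 -0.523 -0.721
outer loop
vertex 0.61 -3.378 -2.987
vertex -0.1 -5.401 -1.969
vertex -0.688 -4.239 -3.183
endloop
endfacet
facet normal -0.827 -0.549 -0.125
outer loop
vertex -0.688 -4.239 -3.183
vertex -0.97 -4.402 -0.593
vertex -1.558 -3.241 -1.807
endloop
endfacet
facet normal -0.330 0.653 -0.682
outer loop
vertex -1.558 -3.241 -1.807
vertex 0.61 -3.378 -2.987
vertex -0.688 -4.239 -3.183
endloop
endfacet
facet normal 0.330 -0.653 0.682
outer loop
vertex -0.1 -5.401 -1.969
vertex 0.328 -3.541 -0.397
vertex -0.97 -4.402 -0.593
endloop
endfacet
facet normal 0.456 -0.523 -0.721
outer loop
vertex 1.198 -4.539 -1.773
vertex -0.1 -5.401 -1.969
vertex 0.61 -3.378 -2.987
endloop
endfacet
facet normal 0.330 -0.652 0.682
outer loop
vertex 1.198 -4.539 -1.773
vertex 0.328 -3.541 -0.397
vertex -0.1 -5.401 -1.969
endloop
endfacet
facet normal -0.456 0.523 0.721
outer loop
vertex -0.97 -4.402 -0.593
vertex 0.328 -3.541 -0.397
vertex -1.558 -3.241 -1.807
endloop
endfacet
facet normal -0.330 0.652 -0.682
outer loop
vertex -0.26 -2.379 -1.611
vertex 0.61 -3.378 -2.987
vertex -1.558 -3.241 -1.807
endloop
endfacet
facet normal -0.456 0.522 0.721
outer loop
vertex -1.558 -3.241 -1.807
vertex 0.328 -3.541 -0.397
vertex -0.26 -2.379 -1.611
endloop
endfacet
facet normal 0.827 0.549 0.124
outer loop
vertex -0.26 -2.379 -1.611
vertex 1.198 -4.539 -1.773
vertex 0.61 -3.378 -2.987
endloop
endfacet
facet normal 0.827 0.549 0.125
outer loop
vertex 0.328 -3.541 -0.397
vertex 1.198 -4.539 -1.773
vertex -0.26 -2.379 -1.611
endloop
endfacet
facet normal -0.305 0.588 0.749
outer loop
vertex 2.474 0.77 2.691
vertex 2.967 0.138 3.388
vertex 3.485 0.958 2.955
endloop
endfacet
facet normal -0.218 0.964 0.149
outer loop
vertex 2.474 0.77 2.691
vertex 3.485 0.958 2.955
vertex 3.175 1.044 1.943
endloop
endfacet
facet normal -0.641 0.682 -0.351
outer loop
vertex 2.474 0.77 2.691
vertex 3.175 1.044 1.943
vertex 2.466 0.278 1.75
endloop
endfacet
facet normal -0.989 0.132 -0.060
outer loop
vertex 2.474 0.77 2.691
vertex 2.466 0.278 1.75
vertex 2.337 -0.282 2.643
endloop
endfacet
facet normal -0.782 0.074 0.619
outer loop
vertex 2.474 0.77 2.691
vertex 2.337 -0.282 2.643
vertex 2.967 0.138 3.388
endloop
endfacet
facet normal 0.458 0.887 -0.065
outer loop
vertex 3.175 1.044 1.943
vertex 3.485 0.958 2.955
vertex 4.103 0.582 2.177
endloop
endfacet
facet normal 0.318 0.278 0.906
outer loop
vertex 3.485 0.958 2.955
vertex 2.967 0.138 3.388
vertex 3.974 0.022 3.07
endloop
endfacet
facet normal -0.453 -0.557 0.697
outer loop
vertex 2.967 0.138 3.388
vertex 2.337 -0.282 2.643
vertex 3.265 -0.744 2.877
endloop
endfacet
facet normal -0.790 -0.462 -0.404
outer loop
vertex 2.337 -0.282 2.643
vertex 2.466 0.278 1.75
vertex 2.955 -0.658 1.865
endloop
endfacet
facet normal -0.226 0.430 -0.874
outer loop
vertex 2.466 0.278 1.75
vertex 3.175 1.044 1.943
vertex 3.473 0.162 1.432
endloop
endfacet
facet normal 0.989 -0.132 0.060
outer loop
vertex 3.966 -0.47 2.129
vertex 4.103 0.582 2.177
vertex 3.974 0.022 3.07
endloop
endfacet
facet normal 0.641 -0.682 0.351
outer loop
vertex 3.966 -0.47 2.129
vertex 3.974 0.022 3.07
vertex 3.265 -0.744 2.877
endloop
endfacet
facet normal 0.218 -0.964 -0.149
outer loop
vertex 3.966 -0.47 2.129
vertex 3.265 -0.744 2.877
vertex 2.955 -0.658 1.865
endloop
endfacet
facet normal 0.305 -0.588 -0.749
outer loop
vertex 3.966 -0.47 2.129
vertex 2.955 -0.658 1.865
vertex 3.473 0.162 1.432
endloop
endfacet
facet normal 0.782 -0.074 -0.619
outer loop
vertex 3.966 -0.47 2.129
vertex 3.473 0.162 1.432
vertex 4.103 0.582 2.177
endloop
endfacet
facet normal 0.790 0.462 0.404
outer loop
vertex 3.974 0.022 3.07
vertex 4.103 0.582 2.177
vertex 3.485 0.958 2.955
endloop
endfacet
facet normal 0.226 -0.430 0.874
outer loop
vertex 3.265 -0.744 2.877
vertex 3.974 0.022 3.07
vertex 2.967 0.138 3.388
endloop
endfacet
facet normal -0.458 -0.887 0.065
outer loop
vertex 2.955 -0.658 1.865
vertex 3.265 -0.744 2.877
vertex 2.337 -0.282 2.643
endloop
endfacet
facet normal -0.318 -0.278 -0.906
outer loop
vertex 3.473 0.162 1.432
vertex 2.955 -0.658 1.865
vertex 2.466 0.278 1.75
endloop
endfacet
facet normal 0.453 0.557 -0.697
outer loop
vertex 4.103 0.582 2.177
vertex 3.473 0.162 1.432
vertex 3.175 1.044 1.943
endloop
endfacet

endsolid


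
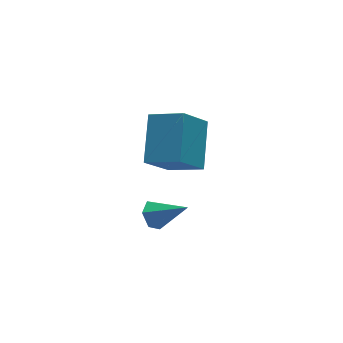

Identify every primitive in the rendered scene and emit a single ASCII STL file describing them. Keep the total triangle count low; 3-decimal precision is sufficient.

solid 
facet normal -0.623 0.679 -0.389
outer loop
vertex 2.516 0.723 2.347
vertex 3.282 1.949 3.259
vertex 3.446 0.952 1.258
endloop
endfacet
facet normal -0.448 -0.718 -0.533
outer loop
vertex 4.218 0.111 1.741
vertex 2.516 0.723 2.347
vertex 3.446 0.952 1.258
endloop
endfacet
facet normal -0.623 0.679 -0.389
outer loop
vertex 3.446 0.952 1.258
vertex 3.282 1.949 3.259
vertex 4.212 2.179 2.171
endloop
endfacet
facet normal 0.642 0.158 -0.751
outer loop
vertex 4.212 2.179 2.171
vertex 4.218 0.111 1.741
vertex 3.446 0.952 1.258
endloop
endfacet
facet normal -0.641 -0.158 0.751
outer loop
vertex 2.516 0.723 2.347
vertex 4.054 1.108 3.742
vertex 3.282 1.949 3.259
endloop
endfacet
facet normal -0.448 -0.717 -0.534
outer loop
vertex 3.288 -0.119 2.829
vertex 2.516 0.723 2.347
vertex 4.218 0.111 1.741
endloop
endfacet
facet normal -0.641 -0.158 0.751
outer loop
vertex 3.288 -0.119 2.829
vertex 4.054 1.108 3.742
vertex 2.516 0.723 2.347
endloop
endfacet
facet normal 0.447 0.717 0.534
outer loop
vertex 3.282 1.949 3.259
vertex 4.054 1.108 3.742
vertex 4.212 2.179 2.171
endloop
endfacet
facet normal 0.641 0.158 -0.751
outer loop
vertex 4.984 1.337 2.653
vertex 4.218 0.111 1.741
vertex 4.212 2.179 2.171
endloop
endfacet
facet normal 0.449 0.717 0.534
outer loop
vertex 4.212 2.179 2.171
vertex 4.054 1.108 3.742
vertex 4.984 1.337 2.653
endloop
endfacet
facet normal 0.623 -0.679 0.389
outer loop
vertex 4.984 1.337 2.653
vertex 3.288 -0.119 2.829
vertex 4.218 0.111 1.741
endloop
endfacet
facet normal 0.623 -0.679 0.389
outer loop
vertex 4.054 1.108 3.742
vertex 3.288 -0.119 2.829
vertex 4.984 1.337 2.653
endloop
endfacet
facet normal -0.579 0.562 -0.591
outer loop
vertex 3.319 1.402 -0.966
vertex 2.953 1.005 -0.985
vertex 2.924 1.381 -0.599
endloop
endfacet
facet normal 0.527 0.601 0.601
outer loop
vertex 3.319 1.402 -0.966
vertex 2.924 1.381 -0.599
vertex 3.747 0.235 -0.175
endloop
endfacet
facet normal -0.580 0.561 -0.590
outer loop
vertex 2.924 1.381 -0.599
vertex 2.953 1.005 -0.985
vertex 2.558 0.984 -0.617
endloop
endfacet
facet normal -0.242 0.179 0.954
outer loop
vertex 2.924 1.381 -0.599
vertex 2.558 0.984 -0.617
vertex 3.747 0.235 -0.175
endloop
endfacet
facet normal -0.580 0.561 -0.590
outer loop
vertex 2.558 0.984 -0.617
vertex 2.953 1.005 -0.985
vertex 2.588 0.608 -1.004
endloop
endfacet
facet normal -0.583 -0.605 0.543
outer loop
vertex 2.558 0.984 -0.617
vertex 2.588 0.608 -1.004
vertex 3.747 0.235 -0.175
endloop
endfacet
facet normal -0.579 0.561 -0.591
outer loop
vertex 2.588 0.608 -1.004
vertex 2.953 1.005 -0.985
vertex 2.983 0.629 -1.371
endloop
endfacet
facet normal -0.153 -0.964 -0.220
outer loop
vertex 2.588 0.608 -1.004
vertex 2.983 0.629 -1.371
vertex 3.747 0.235 -0.175
endloop
endfacet
facet normal -0.577 0.562 -0.592
outer loop
vertex 2.983 0.629 -1.371
vertex 2.953 1.005 -0.985
vertex 3.349 1.025 -1.352
endloop
endfacet
facet normal 0.616 -0.542 -0.572
outer loop
vertex 2.983 0.629 -1.371
vertex 3.349 1.025 -1.352
vertex 3.747 0.235 -0.175
endloop
endfacet
facet normal -0.578 0.561 -0.593
outer loop
vertex 3.349 1.025 -1.352
vertex 2.953 1.005 -0.985
vertex 3.319 1.402 -0.966
endloop
endfacet
facet normal 0.957 0.241 -0.161
outer loop
vertex 3.349 1.025 -1.352
vertex 3.319 1.402 -0.966
vertex 3.747 0.235 -0.175
endloop
endfacet

endsolid


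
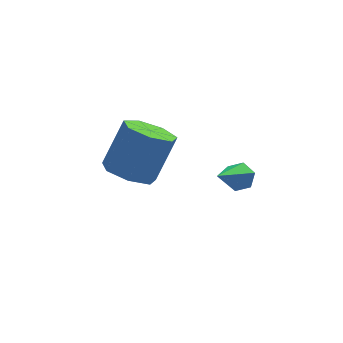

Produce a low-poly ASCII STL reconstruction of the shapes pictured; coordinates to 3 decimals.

solid 
facet normal -0.432 -0.246 -0.867
outer loop
vertex -2.056 0.3 -2.856
vertex -2.605 -0.367 -2.393
vertex -2.804 0.578 -2.562
endloop
endfacet
facet normal 0.198 0.912 -0.358
outer loop
vertex -2.056 0.3 -2.856
vertex -2.804 0.578 -2.562
vertex -1.226 0.773 -1.19
endloop
endfacet
facet normal 0.198 0.912 -0.358
outer loop
vertex -1.226 0.773 -1.19
vertex -2.804 0.578 -2.562
vertex -1.974 1.051 -0.896
endloop
endfacet
facet normal 0.432 0.246 0.867
outer loop
vertex -1.226 0.773 -1.19
vertex -1.974 1.051 -0.896
vertex -1.775 0.107 -0.727
endloop
endfacet
facet normal -0.432 -0.246 -0.868
outer loop
vertex -2.804 0.578 -2.562
vertex -2.605 -0.367 -2.393
vertex -3.402 0.144 -2.141
endloop
endfacet
facet normal -0.565 0.824 0.047
outer loop
vertex -2.804 0.578 -2.562
vertex -3.402 0.144 -2.141
vertex -1.974 1.051 -0.896
endloop
endfacet
facet normal -0.564 0.824 0.047
outer loop
vertex -1.974 1.051 -0.896
vertex -3.402 0.144 -2.141
vertex -2.572 0.618 -0.475
endloop
endfacet
facet normal 0.432 0.246 0.867
outer loop
vertex -1.974 1.051 -0.896
vertex -2.572 0.618 -0.475
vertex -1.775 0.107 -0.727
endloop
endfacet
facet normal -0.433 -0.247 -0.867
outer loop
vertex -3.402 0.144 -2.141
vertex -2.605 -0.367 -2.393
vertex -3.4 -0.674 -1.909
endloop
endfacet
facet normal -0.902 0.116 0.416
outer loop
vertex -3.402 0.144 -2.141
vertex -3.4 -0.674 -1.909
vertex -2.572 0.618 -0.475
endloop
endfacet
facet normal -0.902 0.115 0.417
outer loop
vertex -2.572 0.618 -0.475
vertex -3.4 -0.674 -1.909
vertex -2.57 -0.201 -0.244
endloop
endfacet
facet normal 0.432 0.246 0.868
outer loop
vertex -2.572 0.618 -0.475
vertex -2.57 -0.201 -0.244
vertex -1.775 0.107 -0.727
endloop
endfacet
facet normal -0.433 -0.247 -0.867
outer loop
vertex -3.4 -0.674 -1.909
vertex -2.605 -0.367 -2.393
vertex -2.799 -1.261 -2.042
endloop
endfacet
facet normal -0.560 -0.680 0.473
outer loop
vertex -3.4 -0.674 -1.909
vertex -2.799 -1.261 -2.042
vertex -2.57 -0.201 -0.244
endloop
endfacet
facet normal -0.561 -0.680 0.472
outer loop
vertex -2.57 -0.201 -0.244
vertex -2.799 -1.261 -2.042
vertex -1.969 -0.788 -0.376
endloop
endfacet
facet normal 0.432 0.247 0.868
outer loop
vertex -2.57 -0.201 -0.244
vertex -1.969 -0.788 -0.376
vertex -1.775 0.107 -0.727
endloop
endfacet
facet normal -0.432 -0.247 -0.867
outer loop
vertex -2.799 -1.261 -2.042
vertex -2.605 -0.367 -2.393
vertex -2.052 -1.174 -2.439
endloop
endfacet
facet normal 0.204 -0.964 0.172
outer loop
vertex -2.799 -1.261 -2.042
vertex -2.052 -1.174 -2.439
vertex -1.969 -0.788 -0.376
endloop
endfacet
facet normal 0.204 -0.964 0.172
outer loop
vertex -1.969 -0.788 -0.376
vertex -2.052 -1.174 -2.439
vertex -1.222 -0.701 -0.773
endloop
endfacet
facet normal 0.432 0.246 0.867
outer loop
vertex -1.969 -0.788 -0.376
vertex -1.222 -0.701 -0.773
vertex -1.775 0.107 -0.727
endloop
endfacet
facet normal -0.432 -0.247 -0.868
outer loop
vertex -2.052 -1.174 -2.439
vertex -2.605 -0.367 -2.393
vertex -1.721 -0.48 -2.801
endloop
endfacet
facet normal 0.813 -0.522 -0.257
outer loop
vertex -2.052 -1.174 -2.439
vertex -1.721 -0.48 -2.801
vertex -1.222 -0.701 -0.773
endloop
endfacet
facet normal 0.814 -0.521 -0.257
outer loop
vertex -1.222 -0.701 -0.773
vertex -1.721 -0.48 -2.801
vertex -0.891 -0.006 -1.135
endloop
endfacet
facet normal 0.432 0.246 0.868
outer loop
vertex -1.222 -0.701 -0.773
vertex -0.891 -0.006 -1.135
vertex -1.775 0.107 -0.727
endloop
endfacet
facet normal -0.432 -0.247 -0.868
outer loop
vertex -1.721 -0.48 -2.801
vertex -2.605 -0.367 -2.393
vertex -2.056 0.3 -2.856
endloop
endfacet
facet normal 0.811 0.314 -0.493
outer loop
vertex -1.721 -0.48 -2.801
vertex -2.056 0.3 -2.856
vertex -0.891 -0.006 -1.135
endloop
endfacet
facet normal 0.811 0.314 -0.493
outer loop
vertex -0.891 -0.006 -1.135
vertex -2.056 0.3 -2.856
vertex -1.226 0.773 -1.19
endloop
endfacet
facet normal 0.432 0.247 0.867
outer loop
vertex -0.891 -0.006 -1.135
vertex -1.226 0.773 -1.19
vertex -1.775 0.107 -0.727
endloop
endfacet
facet normal 0.576 0.579 -0.577
outer loop
vertex 0.831 -3.604 -0.413
vertex 0.375 -3.412 -0.676
vertex 0.567 -3.149 -0.22
endloop
endfacet
facet normal 0.478 -0.093 0.873
outer loop
vertex 0.831 -3.604 -0.413
vertex 0.567 -3.149 -0.22
vertex -0.575 -4.368 0.276
endloop
endfacet
facet normal 0.575 0.580 -0.577
outer loop
vertex 0.567 -3.149 -0.22
vertex 0.375 -3.412 -0.676
vertex 0.111 -2.958 -0.483
endloop
endfacet
facet normal -0.235 0.547 0.804
outer loop
vertex 0.567 -3.149 -0.22
vertex 0.111 -2.958 -0.483
vertex -0.575 -4.368 0.276
endloop
endfacet
facet normal 0.576 0.580 -0.576
outer loop
vertex 0.111 -2.958 -0.483
vertex 0.375 -3.412 -0.676
vertex -0.08 -3.221 -0.939
endloop
endfacet
facet normal -0.875 0.475 0.092
outer loop
vertex 0.111 -2.958 -0.483
vertex -0.08 -3.221 -0.939
vertex -0.575 -4.368 0.276
endloop
endfacet
facet normal 0.576 0.579 -0.577
outer loop
vertex -0.08 -3.221 -0.939
vertex 0.375 -3.412 -0.676
vertex 0.184 -3.675 -1.131
endloop
endfacet
facet normal -0.803 -0.235 -0.549
outer loop
vertex -0.08 -3.221 -0.939
vertex 0.184 -3.675 -1.131
vertex -0.575 -4.368 0.276
endloop
endfacet
facet normal 0.576 0.579 -0.577
outer loop
vertex 0.184 -3.675 -1.131
vertex 0.375 -3.412 -0.676
vertex 0.64 -3.867 -0.868
endloop
endfacet
facet normal -0.091 -0.873 -0.479
outer loop
vertex 0.184 -3.675 -1.131
vertex 0.64 -3.867 -0.868
vertex -0.575 -4.368 0.276
endloop
endfacet
facet normal 0.576 0.579 -0.577
outer loop
vertex 0.64 -3.867 -0.868
vertex 0.375 -3.412 -0.676
vertex 0.831 -3.604 -0.413
endloop
endfacet
facet normal 0.550 -0.802 0.233
outer loop
vertex 0.64 -3.867 -0.868
vertex 0.831 -3.604 -0.413
vertex -0.575 -4.368 0.276
endloop
endfacet

endsolid


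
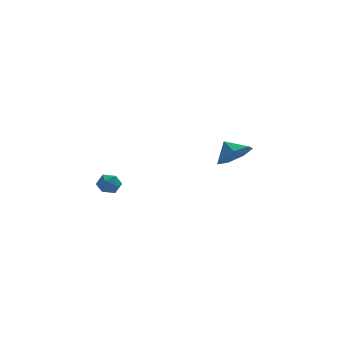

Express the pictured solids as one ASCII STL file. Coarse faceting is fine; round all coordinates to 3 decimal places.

solid 
facet normal 0.401 -0.616 -0.678
outer loop
vertex 4.646 3.795 2.901
vertex 4.039 3.004 3.261
vertex 3.825 3.707 2.496
endloop
endfacet
facet normal -0.109 0.994 0.004
outer loop
vertex 4.646 3.795 2.901
vertex 3.825 3.707 2.496
vertex 3.601 3.676 3.999
endloop
endfacet
facet normal 0.401 -0.616 -0.678
outer loop
vertex 3.825 3.707 2.496
vertex 4.039 3.004 3.261
vertex 3.165 3.089 2.667
endloop
endfacet
facet normal -0.693 0.716 -0.089
outer loop
vertex 3.825 3.707 2.496
vertex 3.165 3.089 2.667
vertex 3.601 3.676 3.999
endloop
endfacet
facet normal 0.401 -0.616 -0.678
outer loop
vertex 3.165 3.089 2.667
vertex 4.039 3.004 3.261
vertex 3.163 2.408 3.284
endloop
endfacet
facet normal -0.953 0.204 0.222
outer loop
vertex 3.165 3.089 2.667
vertex 3.163 2.408 3.284
vertex 3.601 3.676 3.999
endloop
endfacet
facet normal 0.401 -0.616 -0.678
outer loop
vertex 3.163 2.408 3.284
vertex 4.039 3.004 3.261
vertex 3.82 2.176 3.884
endloop
endfacet
facet normal -0.696 -0.155 0.702
outer loop
vertex 3.163 2.408 3.284
vertex 3.82 2.176 3.884
vertex 3.601 3.676 3.999
endloop
endfacet
facet normal 0.400 -0.616 -0.678
outer loop
vertex 3.82 2.176 3.884
vertex 4.039 3.004 3.261
vertex 4.642 2.567 4.014
endloop
endfacet
facet normal -0.113 -0.092 0.989
outer loop
vertex 3.82 2.176 3.884
vertex 4.642 2.567 4.014
vertex 3.601 3.676 3.999
endloop
endfacet
facet normal 0.401 -0.616 -0.678
outer loop
vertex 4.642 2.567 4.014
vertex 4.039 3.004 3.261
vertex 5.01 3.288 3.577
endloop
endfacet
facet normal 0.355 0.345 0.869
outer loop
vertex 4.642 2.567 4.014
vertex 5.01 3.288 3.577
vertex 3.601 3.676 3.999
endloop
endfacet
facet normal 0.401 -0.616 -0.678
outer loop
vertex 5.01 3.288 3.577
vertex 4.039 3.004 3.261
vertex 4.646 3.795 2.901
endloop
endfacet
facet normal 0.357 0.829 0.430
outer loop
vertex 5.01 3.288 3.577
vertex 4.646 3.795 2.901
vertex 3.601 3.676 3.999
endloop
endfacet
facet normal -0.754 -0.645 0.129
outer loop
vertex -3.218 0.535 2.772
vertex -2.856 0.052 2.474
vertex -2.817 0.14 3.14
endloop
endfacet
facet normal -0.746 -0.154 0.648
outer loop
vertex -3.218 0.535 2.772
vertex -2.817 0.14 3.14
vertex -2.845 0.8 3.265
endloop
endfacet
facet normal -0.802 0.489 0.343
outer loop
vertex -3.218 0.535 2.772
vertex -2.845 0.8 3.265
vertex -2.901 1.121 2.677
endloop
endfacet
facet normal -0.843 0.397 -0.363
outer loop
vertex -3.218 0.535 2.772
vertex -2.901 1.121 2.677
vertex -2.908 0.659 2.188
endloop
endfacet
facet normal -0.813 -0.303 -0.496
outer loop
vertex -3.218 0.535 2.772
vertex -2.908 0.659 2.188
vertex -2.856 0.052 2.474
endloop
endfacet
facet normal -0.113 -0.190 0.975
outer loop
vertex -2.845 0.8 3.265
vertex -2.817 0.14 3.14
vertex -2.252 0.481 3.272
endloop
endfacet
facet normal -0.125 -0.983 0.137
outer loop
vertex -2.817 0.14 3.14
vertex -2.856 0.052 2.474
vertex -2.259 0.019 2.783
endloop
endfacet
facet normal -0.222 -0.431 -0.875
outer loop
vertex -2.856 0.052 2.474
vertex -2.908 0.659 2.188
vertex -2.315 0.34 2.195
endloop
endfacet
facet normal -0.270 0.702 -0.659
outer loop
vertex -2.908 0.659 2.188
vertex -2.901 1.121 2.677
vertex -2.343 1.0 2.32
endloop
endfacet
facet normal -0.203 0.851 0.484
outer loop
vertex -2.901 1.121 2.677
vertex -2.845 0.8 3.265
vertex -2.304 1.088 2.986
endloop
endfacet
facet normal 0.843 -0.397 0.363
outer loop
vertex -1.942 0.605 2.688
vertex -2.252 0.481 3.272
vertex -2.259 0.019 2.783
endloop
endfacet
facet normal 0.802 -0.489 -0.343
outer loop
vertex -1.942 0.605 2.688
vertex -2.259 0.019 2.783
vertex -2.315 0.34 2.195
endloop
endfacet
facet normal 0.746 0.154 -0.648
outer loop
vertex -1.942 0.605 2.688
vertex -2.315 0.34 2.195
vertex -2.343 1.0 2.32
endloop
endfacet
facet normal 0.754 0.645 -0.129
outer loop
vertex -1.942 0.605 2.688
vertex -2.343 1.0 2.32
vertex -2.304 1.088 2.986
endloop
endfacet
facet normal 0.813 0.303 0.496
outer loop
vertex -1.942 0.605 2.688
vertex -2.304 1.088 2.986
vertex -2.252 0.481 3.272
endloop
endfacet
facet normal 0.270 -0.702 0.659
outer loop
vertex -2.259 0.019 2.783
vertex -2.252 0.481 3.272
vertex -2.817 0.14 3.14
endloop
endfacet
facet normal 0.203 -0.851 -0.484
outer loop
vertex -2.315 0.34 2.195
vertex -2.259 0.019 2.783
vertex -2.856 0.052 2.474
endloop
endfacet
facet normal 0.113 0.190 -0.975
outer loop
vertex -2.343 1.0 2.32
vertex -2.315 0.34 2.195
vertex -2.908 0.659 2.188
endloop
endfacet
facet normal 0.125 0.983 -0.137
outer loop
vertex -2.304 1.088 2.986
vertex -2.343 1.0 2.32
vertex -2.901 1.121 2.677
endloop
endfacet
facet normal 0.222 0.431 0.875
outer loop
vertex -2.252 0.481 3.272
vertex -2.304 1.088 2.986
vertex -2.845 0.8 3.265
endloop
endfacet

endsolid


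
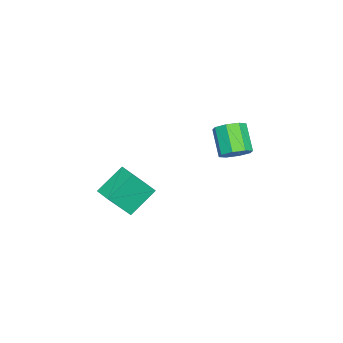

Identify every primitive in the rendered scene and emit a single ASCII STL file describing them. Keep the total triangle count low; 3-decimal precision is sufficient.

solid 
facet normal 0.707 0.347 -0.617
outer loop
vertex -2.151 3.701 2.738
vertex -2.677 3.752 2.164
vertex -2.423 4.232 2.725
endloop
endfacet
facet normal 0.541 0.296 0.787
outer loop
vertex -2.151 3.701 2.738
vertex -2.423 4.232 2.725
vertex -3.217 3.176 3.669
endloop
endfacet
facet normal 0.541 0.297 0.787
outer loop
vertex -3.217 3.176 3.669
vertex -2.423 4.232 2.725
vertex -3.49 3.707 3.656
endloop
endfacet
facet normal -0.706 -0.348 0.617
outer loop
vertex -3.217 3.176 3.669
vertex -3.49 3.707 3.656
vertex -3.743 3.228 3.096
endloop
endfacet
facet normal 0.706 0.347 -0.617
outer loop
vertex -2.423 4.232 2.725
vertex -2.677 3.752 2.164
vertex -2.844 4.482 2.384
endloop
endfacet
facet normal 0.060 0.839 0.541
outer loop
vertex -2.423 4.232 2.725
vertex -2.844 4.482 2.384
vertex -3.49 3.707 3.656
endloop
endfacet
facet normal 0.060 0.839 0.541
outer loop
vertex -3.49 3.707 3.656
vertex -2.844 4.482 2.384
vertex -3.911 3.957 3.315
endloop
endfacet
facet normal -0.706 -0.348 0.617
outer loop
vertex -3.49 3.707 3.656
vertex -3.911 3.957 3.315
vertex -3.743 3.228 3.096
endloop
endfacet
facet normal 0.707 0.347 -0.616
outer loop
vertex -2.844 4.482 2.384
vertex -2.677 3.752 2.164
vertex -3.167 4.305 1.914
endloop
endfacet
facet normal -0.456 0.890 -0.021
outer loop
vertex -2.844 4.482 2.384
vertex -3.167 4.305 1.914
vertex -3.911 3.957 3.315
endloop
endfacet
facet normal -0.456 0.890 -0.021
outer loop
vertex -3.911 3.957 3.315
vertex -3.167 4.305 1.914
vertex -4.234 3.78 2.845
endloop
endfacet
facet normal -0.706 -0.348 0.616
outer loop
vertex -3.911 3.957 3.315
vertex -4.234 3.78 2.845
vertex -3.743 3.228 3.096
endloop
endfacet
facet normal 0.706 0.347 -0.617
outer loop
vertex -3.167 4.305 1.914
vertex -2.677 3.752 2.164
vertex -3.203 3.804 1.591
endloop
endfacet
facet normal -0.705 0.419 -0.572
outer loop
vertex -3.167 4.305 1.914
vertex -3.203 3.804 1.591
vertex -4.234 3.78 2.845
endloop
endfacet
facet normal -0.706 0.418 -0.572
outer loop
vertex -4.234 3.78 2.845
vertex -3.203 3.804 1.591
vertex -4.269 3.279 2.522
endloop
endfacet
facet normal -0.706 -0.348 0.616
outer loop
vertex -4.234 3.78 2.845
vertex -4.269 3.279 2.522
vertex -3.743 3.228 3.096
endloop
endfacet
facet normal 0.706 0.348 -0.617
outer loop
vertex -3.203 3.804 1.591
vertex -2.677 3.752 2.164
vertex -2.93 3.273 1.604
endloop
endfacet
facet normal -0.541 -0.297 -0.787
outer loop
vertex -3.203 3.804 1.591
vertex -2.93 3.273 1.604
vertex -4.269 3.279 2.522
endloop
endfacet
facet normal -0.541 -0.296 -0.787
outer loop
vertex -4.269 3.279 2.522
vertex -2.93 3.273 1.604
vertex -3.997 2.748 2.535
endloop
endfacet
facet normal -0.707 -0.347 0.617
outer loop
vertex -4.269 3.279 2.522
vertex -3.997 2.748 2.535
vertex -3.743 3.228 3.096
endloop
endfacet
facet normal 0.706 0.348 -0.617
outer loop
vertex -2.93 3.273 1.604
vertex -2.677 3.752 2.164
vertex -2.509 3.023 1.945
endloop
endfacet
facet normal -0.060 -0.839 -0.541
outer loop
vertex -2.93 3.273 1.604
vertex -2.509 3.023 1.945
vertex -3.997 2.748 2.535
endloop
endfacet
facet normal -0.060 -0.839 -0.541
outer loop
vertex -3.997 2.748 2.535
vertex -2.509 3.023 1.945
vertex -3.576 2.498 2.876
endloop
endfacet
facet normal -0.706 -0.347 0.617
outer loop
vertex -3.997 2.748 2.535
vertex -3.576 2.498 2.876
vertex -3.743 3.228 3.096
endloop
endfacet
facet normal 0.706 0.348 -0.616
outer loop
vertex -2.509 3.023 1.945
vertex -2.677 3.752 2.164
vertex -2.186 3.2 2.415
endloop
endfacet
facet normal 0.456 -0.890 0.021
outer loop
vertex -2.509 3.023 1.945
vertex -2.186 3.2 2.415
vertex -3.576 2.498 2.876
endloop
endfacet
facet normal 0.456 -0.890 0.021
outer loop
vertex -3.576 2.498 2.876
vertex -2.186 3.2 2.415
vertex -3.253 2.675 3.346
endloop
endfacet
facet normal -0.707 -0.347 0.616
outer loop
vertex -3.576 2.498 2.876
vertex -3.253 2.675 3.346
vertex -3.743 3.228 3.096
endloop
endfacet
facet normal 0.706 0.348 -0.616
outer loop
vertex -2.186 3.2 2.415
vertex -2.677 3.752 2.164
vertex -2.151 3.701 2.738
endloop
endfacet
facet normal 0.705 -0.418 0.572
outer loop
vertex -2.186 3.2 2.415
vertex -2.151 3.701 2.738
vertex -3.253 2.675 3.346
endloop
endfacet
facet normal 0.706 -0.419 0.571
outer loop
vertex -3.253 2.675 3.346
vertex -2.151 3.701 2.738
vertex -3.217 3.176 3.669
endloop
endfacet
facet normal -0.706 -0.347 0.617
outer loop
vertex -3.253 2.675 3.346
vertex -3.217 3.176 3.669
vertex -3.743 3.228 3.096
endloop
endfacet
facet normal -0.651 0.516 0.557
outer loop
vertex -4.332 -1.913 -1.337
vertex -3.704 -1.234 -1.232
vertex -5.028 -1.013 -2.982
endloop
endfacet
facet normal -0.675 -0.729 -0.113
outer loop
vertex -3.876 -1.926 -3.968
vertex -4.332 -1.913 -1.337
vertex -5.028 -1.013 -2.982
endloop
endfacet
facet normal -0.650 0.516 0.557
outer loop
vertex -5.028 -1.013 -2.982
vertex -3.704 -1.234 -1.232
vertex -4.4 -0.335 -2.877
endloop
endfacet
facet normal -0.348 0.450 -0.823
outer loop
vertex -4.4 -0.335 -2.877
vertex -3.876 -1.926 -3.968
vertex -5.028 -1.013 -2.982
endloop
endfacet
facet normal 0.348 -0.449 0.823
outer loop
vertex -4.332 -1.913 -1.337
vertex -2.552 -2.147 -2.218
vertex -3.704 -1.234 -1.232
endloop
endfacet
facet normal -0.675 -0.730 -0.113
outer loop
vertex -3.18 -2.825 -2.323
vertex -4.332 -1.913 -1.337
vertex -3.876 -1.926 -3.968
endloop
endfacet
facet normal 0.348 -0.450 0.823
outer loop
vertex -3.18 -2.825 -2.323
vertex -2.552 -2.147 -2.218
vertex -4.332 -1.913 -1.337
endloop
endfacet
facet normal 0.675 0.729 0.113
outer loop
vertex -3.704 -1.234 -1.232
vertex -2.552 -2.147 -2.218
vertex -4.4 -0.335 -2.877
endloop
endfacet
facet normal -0.348 0.449 -0.823
outer loop
vertex -3.248 -1.247 -3.863
vertex -3.876 -1.926 -3.968
vertex -4.4 -0.335 -2.877
endloop
endfacet
facet normal 0.675 0.729 0.114
outer loop
vertex -4.4 -0.335 -2.877
vertex -2.552 -2.147 -2.218
vertex -3.248 -1.247 -3.863
endloop
endfacet
facet normal 0.651 -0.516 -0.557
outer loop
vertex -3.248 -1.247 -3.863
vertex -3.18 -2.825 -2.323
vertex -3.876 -1.926 -3.968
endloop
endfacet
facet normal 0.650 -0.516 -0.557
outer loop
vertex -2.552 -2.147 -2.218
vertex -3.18 -2.825 -2.323
vertex -3.248 -1.247 -3.863
endloop
endfacet

endsolid


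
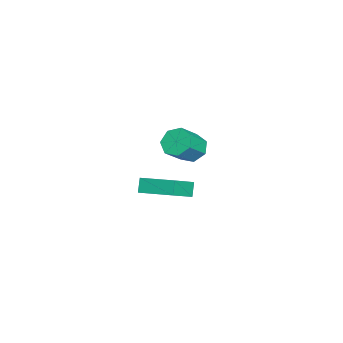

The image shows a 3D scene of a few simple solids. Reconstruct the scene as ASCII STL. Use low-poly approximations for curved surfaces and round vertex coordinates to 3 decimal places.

solid 
facet normal -0.659 0.374 -0.652
outer loop
vertex -2.822 -2.049 0.148
vertex -3.236 -1.486 0.89
vertex -2.473 -1.243 0.258
endloop
endfacet
facet normal 0.640 -0.175 -0.748
outer loop
vertex -2.822 -2.049 0.148
vertex -2.473 -1.243 0.258
vertex -1.609 -2.738 1.348
endloop
endfacet
facet normal 0.640 -0.175 -0.748
outer loop
vertex -1.609 -2.738 1.348
vertex -2.473 -1.243 0.258
vertex -1.26 -1.931 1.458
endloop
endfacet
facet normal 0.659 -0.374 0.653
outer loop
vertex -1.609 -2.738 1.348
vertex -1.26 -1.931 1.458
vertex -2.024 -2.174 2.09
endloop
endfacet
facet normal -0.659 0.373 -0.652
outer loop
vertex -2.473 -1.243 0.258
vertex -3.236 -1.486 0.89
vertex -2.7 -0.62 0.844
endloop
endfacet
facet normal 0.707 0.604 -0.368
outer loop
vertex -2.473 -1.243 0.258
vertex -2.7 -0.62 0.844
vertex -1.26 -1.931 1.458
endloop
endfacet
facet normal 0.707 0.604 -0.368
outer loop
vertex -1.26 -1.931 1.458
vertex -2.7 -0.62 0.844
vertex -1.487 -1.308 2.045
endloop
endfacet
facet normal 0.659 -0.375 0.652
outer loop
vertex -1.26 -1.931 1.458
vertex -1.487 -1.308 2.045
vertex -2.024 -2.174 2.09
endloop
endfacet
facet normal -0.660 0.374 -0.652
outer loop
vertex -2.7 -0.62 0.844
vertex -3.236 -1.486 0.89
vertex -3.33 -0.649 1.465
endloop
endfacet
facet normal 0.241 0.927 0.288
outer loop
vertex -2.7 -0.62 0.844
vertex -3.33 -0.649 1.465
vertex -1.487 -1.308 2.045
endloop
endfacet
facet normal 0.241 0.927 0.288
outer loop
vertex -1.487 -1.308 2.045
vertex -3.33 -0.649 1.465
vertex -2.117 -1.337 2.665
endloop
endfacet
facet normal 0.659 -0.375 0.652
outer loop
vertex -1.487 -1.308 2.045
vertex -2.117 -1.337 2.665
vertex -2.024 -2.174 2.09
endloop
endfacet
facet normal -0.659 0.374 -0.653
outer loop
vertex -3.33 -0.649 1.465
vertex -3.236 -1.486 0.89
vertex -3.89 -1.308 1.652
endloop
endfacet
facet normal -0.407 0.552 0.728
outer loop
vertex -3.33 -0.649 1.465
vertex -3.89 -1.308 1.652
vertex -2.117 -1.337 2.665
endloop
endfacet
facet normal -0.407 0.553 0.727
outer loop
vertex -2.117 -1.337 2.665
vertex -3.89 -1.308 1.652
vertex -2.677 -1.996 2.853
endloop
endfacet
facet normal 0.659 -0.374 0.652
outer loop
vertex -2.117 -1.337 2.665
vertex -2.677 -1.996 2.853
vertex -2.024 -2.174 2.09
endloop
endfacet
facet normal -0.659 0.374 -0.653
outer loop
vertex -3.89 -1.308 1.652
vertex -3.236 -1.486 0.89
vertex -3.958 -2.101 1.266
endloop
endfacet
facet normal -0.748 -0.237 0.620
outer loop
vertex -3.89 -1.308 1.652
vertex -3.958 -2.101 1.266
vertex -2.677 -1.996 2.853
endloop
endfacet
facet normal -0.748 -0.238 0.620
outer loop
vertex -2.677 -1.996 2.853
vertex -3.958 -2.101 1.266
vertex -2.745 -2.79 2.466
endloop
endfacet
facet normal 0.660 -0.374 0.652
outer loop
vertex -2.677 -1.996 2.853
vertex -2.745 -2.79 2.466
vertex -2.024 -2.174 2.09
endloop
endfacet
facet normal -0.659 0.374 -0.652
outer loop
vertex -3.958 -2.101 1.266
vertex -3.236 -1.486 0.89
vertex -3.482 -2.431 0.596
endloop
endfacet
facet normal -0.526 -0.849 0.044
outer loop
vertex -3.958 -2.101 1.266
vertex -3.482 -2.431 0.596
vertex -2.745 -2.79 2.466
endloop
endfacet
facet normal -0.526 -0.849 0.044
outer loop
vertex -2.745 -2.79 2.466
vertex -3.482 -2.431 0.596
vertex -2.269 -3.12 1.796
endloop
endfacet
facet normal 0.659 -0.374 0.652
outer loop
vertex -2.745 -2.79 2.466
vertex -2.269 -3.12 1.796
vertex -2.024 -2.174 2.09
endloop
endfacet
facet normal -0.659 0.374 -0.652
outer loop
vertex -3.482 -2.431 0.596
vertex -3.236 -1.486 0.89
vertex -2.822 -2.049 0.148
endloop
endfacet
facet normal 0.092 -0.821 -0.564
outer loop
vertex -3.482 -2.431 0.596
vertex -2.822 -2.049 0.148
vertex -2.269 -3.12 1.796
endloop
endfacet
facet normal 0.092 -0.821 -0.564
outer loop
vertex -2.269 -3.12 1.796
vertex -2.822 -2.049 0.148
vertex -1.609 -2.738 1.348
endloop
endfacet
facet normal 0.659 -0.374 0.653
outer loop
vertex -2.269 -3.12 1.796
vertex -1.609 -2.738 1.348
vertex -2.024 -2.174 2.09
endloop
endfacet
facet normal -0.759 0.394 -0.518
outer loop
vertex 2.424 -2.286 1.849
vertex 3.128 -0.301 2.328
vertex 2.965 -2.287 1.056
endloop
endfacet
facet normal -0.326 -0.919 -0.221
outer loop
vertex 4.452 -3.059 2.072
vertex 2.424 -2.286 1.849
vertex 2.965 -2.287 1.056
endloop
endfacet
facet normal -0.759 0.394 -0.518
outer loop
vertex 2.965 -2.287 1.056
vertex 3.128 -0.301 2.328
vertex 3.669 -0.302 1.535
endloop
endfacet
facet normal 0.564 -0.001 -0.826
outer loop
vertex 3.669 -0.302 1.535
vertex 4.452 -3.059 2.072
vertex 2.965 -2.287 1.056
endloop
endfacet
facet normal -0.564 0.001 0.826
outer loop
vertex 2.424 -2.286 1.849
vertex 4.615 -1.073 3.344
vertex 3.128 -0.301 2.328
endloop
endfacet
facet normal -0.326 -0.919 -0.221
outer loop
vertex 3.911 -3.058 2.865
vertex 2.424 -2.286 1.849
vertex 4.452 -3.059 2.072
endloop
endfacet
facet normal -0.564 0.001 0.826
outer loop
vertex 3.911 -3.058 2.865
vertex 4.615 -1.073 3.344
vertex 2.424 -2.286 1.849
endloop
endfacet
facet normal 0.326 0.919 0.221
outer loop
vertex 3.128 -0.301 2.328
vertex 4.615 -1.073 3.344
vertex 3.669 -0.302 1.535
endloop
endfacet
facet normal 0.564 -0.001 -0.826
outer loop
vertex 5.156 -1.074 2.551
vertex 4.452 -3.059 2.072
vertex 3.669 -0.302 1.535
endloop
endfacet
facet normal 0.326 0.919 0.221
outer loop
vertex 3.669 -0.302 1.535
vertex 4.615 -1.073 3.344
vertex 5.156 -1.074 2.551
endloop
endfacet
facet normal 0.759 -0.394 0.518
outer loop
vertex 5.156 -1.074 2.551
vertex 3.911 -3.058 2.865
vertex 4.452 -3.059 2.072
endloop
endfacet
facet normal 0.759 -0.394 0.518
outer loop
vertex 4.615 -1.073 3.344
vertex 3.911 -3.058 2.865
vertex 5.156 -1.074 2.551
endloop
endfacet

endsolid
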